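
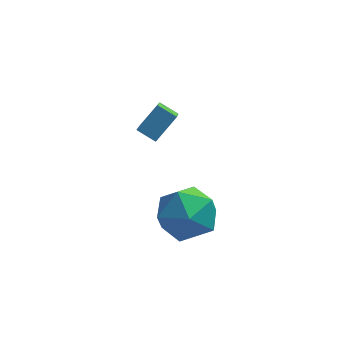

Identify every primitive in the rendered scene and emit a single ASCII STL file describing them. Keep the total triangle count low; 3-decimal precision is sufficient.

solid 
facet normal -0.819 0.371 0.439
outer loop
vertex -1.839 0.754 1.912
vertex -1.104 1.392 2.744
vertex -1.803 2.0 0.925
endloop
endfacet
facet normal -0.575 -0.498 -0.649
outer loop
vertex -1.116 1.688 0.556
vertex -1.839 0.754 1.912
vertex -1.803 2.0 0.925
endloop
endfacet
facet normal -0.818 0.371 0.439
outer loop
vertex -1.803 2.0 0.925
vertex -1.104 1.392 2.744
vertex -1.068 2.638 1.756
endloop
endfacet
facet normal 0.022 0.783 -0.621
outer loop
vertex -1.068 2.638 1.756
vertex -1.116 1.688 0.556
vertex -1.803 2.0 0.925
endloop
endfacet
facet normal -0.022 -0.784 0.621
outer loop
vertex -1.839 0.754 1.912
vertex -0.417 1.08 2.375
vertex -1.104 1.392 2.744
endloop
endfacet
facet normal -0.574 -0.498 -0.649
outer loop
vertex -1.152 0.442 1.544
vertex -1.839 0.754 1.912
vertex -1.116 1.688 0.556
endloop
endfacet
facet normal -0.023 -0.783 0.621
outer loop
vertex -1.152 0.442 1.544
vertex -0.417 1.08 2.375
vertex -1.839 0.754 1.912
endloop
endfacet
facet normal 0.575 0.498 0.649
outer loop
vertex -1.104 1.392 2.744
vertex -0.417 1.08 2.375
vertex -1.068 2.638 1.756
endloop
endfacet
facet normal 0.023 0.783 -0.621
outer loop
vertex -0.381 2.326 1.388
vertex -1.116 1.688 0.556
vertex -1.068 2.638 1.756
endloop
endfacet
facet normal 0.574 0.498 0.650
outer loop
vertex -1.068 2.638 1.756
vertex -0.417 1.08 2.375
vertex -0.381 2.326 1.388
endloop
endfacet
facet normal 0.819 -0.371 -0.438
outer loop
vertex -0.381 2.326 1.388
vertex -1.152 0.442 1.544
vertex -1.116 1.688 0.556
endloop
endfacet
facet normal 0.818 -0.371 -0.439
outer loop
vertex -0.417 1.08 2.375
vertex -1.152 0.442 1.544
vertex -0.381 2.326 1.388
endloop
endfacet
facet normal -0.363 0.670 0.647
outer loop
vertex -0.942 -1.518 0.241
vertex -0.342 -2.095 1.175
vertex 0.224 -1.176 0.541
endloop
endfacet
facet normal -0.281 0.960 -0.000
outer loop
vertex -0.942 -1.518 0.241
vertex 0.224 -1.176 0.541
vertex -0.11 -1.274 -0.661
endloop
endfacet
facet normal -0.671 0.580 -0.462
outer loop
vertex -0.942 -1.518 0.241
vertex -0.11 -1.274 -0.661
vertex -0.881 -2.253 -0.77
endloop
endfacet
facet normal -0.993 0.056 -0.101
outer loop
vertex -0.942 -1.518 0.241
vertex -0.881 -2.253 -0.77
vertex -1.025 -2.76 0.365
endloop
endfacet
facet normal -0.803 0.112 0.585
outer loop
vertex -0.942 -1.518 0.241
vertex -1.025 -2.76 0.365
vertex -0.342 -2.095 1.175
endloop
endfacet
facet normal 0.405 0.895 -0.185
outer loop
vertex -0.11 -1.274 -0.661
vertex 0.224 -1.176 0.541
vertex 1.005 -1.7 -0.285
endloop
endfacet
facet normal 0.273 0.427 0.862
outer loop
vertex 0.224 -1.176 0.541
vertex -0.342 -2.095 1.175
vertex 0.861 -2.207 0.85
endloop
endfacet
facet normal -0.439 -0.477 0.762
outer loop
vertex -0.342 -2.095 1.175
vertex -1.025 -2.76 0.365
vertex 0.09 -3.186 0.741
endloop
endfacet
facet normal -0.747 -0.566 -0.348
outer loop
vertex -1.025 -2.76 0.365
vertex -0.881 -2.253 -0.77
vertex -0.244 -3.284 -0.461
endloop
endfacet
facet normal -0.226 0.282 -0.933
outer loop
vertex -0.881 -2.253 -0.77
vertex -0.11 -1.274 -0.661
vertex 0.322 -2.365 -1.095
endloop
endfacet
facet normal 0.993 -0.056 0.101
outer loop
vertex 0.922 -2.942 -0.161
vertex 1.005 -1.7 -0.285
vertex 0.861 -2.207 0.85
endloop
endfacet
facet normal 0.671 -0.580 0.462
outer loop
vertex 0.922 -2.942 -0.161
vertex 0.861 -2.207 0.85
vertex 0.09 -3.186 0.741
endloop
endfacet
facet normal 0.281 -0.960 0.000
outer loop
vertex 0.922 -2.942 -0.161
vertex 0.09 -3.186 0.741
vertex -0.244 -3.284 -0.461
endloop
endfacet
facet normal 0.363 -0.670 -0.647
outer loop
vertex 0.922 -2.942 -0.161
vertex -0.244 -3.284 -0.461
vertex 0.322 -2.365 -1.095
endloop
endfacet
facet normal 0.803 -0.112 -0.585
outer loop
vertex 0.922 -2.942 -0.161
vertex 0.322 -2.365 -1.095
vertex 1.005 -1.7 -0.285
endloop
endfacet
facet normal 0.747 0.566 0.348
outer loop
vertex 0.861 -2.207 0.85
vertex 1.005 -1.7 -0.285
vertex 0.224 -1.176 0.541
endloop
endfacet
facet normal 0.226 -0.282 0.933
outer loop
vertex 0.09 -3.186 0.741
vertex 0.861 -2.207 0.85
vertex -0.342 -2.095 1.175
endloop
endfacet
facet normal -0.405 -0.895 0.185
outer loop
vertex -0.244 -3.284 -0.461
vertex 0.09 -3.186 0.741
vertex -1.025 -2.76 0.365
endloop
endfacet
facet normal -0.273 -0.427 -0.862
outer loop
vertex 0.322 -2.365 -1.095
vertex -0.244 -3.284 -0.461
vertex -0.881 -2.253 -0.77
endloop
endfacet
facet normal 0.439 0.477 -0.762
outer loop
vertex 1.005 -1.7 -0.285
vertex 0.322 -2.365 -1.095
vertex -0.11 -1.274 -0.661
endloop
endfacet

endsolid


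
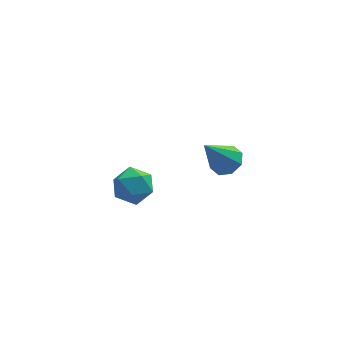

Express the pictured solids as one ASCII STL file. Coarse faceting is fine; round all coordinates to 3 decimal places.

solid 
facet normal 0.499 0.256 -0.828
outer loop
vertex 3.716 -1.672 2.791
vertex 3.154 -1.692 2.446
vertex 3.478 -1.227 2.785
endloop
endfacet
facet normal 0.516 0.287 0.807
outer loop
vertex 3.716 -1.672 2.791
vertex 3.478 -1.227 2.785
vertex 2.306 -2.128 3.854
endloop
endfacet
facet normal 0.497 0.258 -0.829
outer loop
vertex 3.478 -1.227 2.785
vertex 3.154 -1.692 2.446
vertex 3.049 -1.055 2.581
endloop
endfacet
facet normal 0.000 0.765 0.645
outer loop
vertex 3.478 -1.227 2.785
vertex 3.049 -1.055 2.581
vertex 2.306 -2.128 3.854
endloop
endfacet
facet normal 0.500 0.258 -0.827
outer loop
vertex 3.049 -1.055 2.581
vertex 3.154 -1.692 2.446
vertex 2.682 -1.255 2.297
endloop
endfacet
facet normal -0.613 0.743 0.269
outer loop
vertex 3.049 -1.055 2.581
vertex 2.682 -1.255 2.297
vertex 2.306 -2.128 3.854
endloop
endfacet
facet normal 0.499 0.257 -0.828
outer loop
vertex 2.682 -1.255 2.297
vertex 3.154 -1.692 2.446
vertex 2.592 -1.712 2.101
endloop
endfacet
facet normal -0.967 0.234 -0.102
outer loop
vertex 2.682 -1.255 2.297
vertex 2.592 -1.712 2.101
vertex 2.306 -2.128 3.854
endloop
endfacet
facet normal 0.499 0.257 -0.828
outer loop
vertex 2.592 -1.712 2.101
vertex 3.154 -1.692 2.446
vertex 2.831 -2.157 2.107
endloop
endfacet
facet normal -0.852 -0.461 -0.248
outer loop
vertex 2.592 -1.712 2.101
vertex 2.831 -2.157 2.107
vertex 2.306 -2.128 3.854
endloop
endfacet
facet normal 0.500 0.256 -0.827
outer loop
vertex 2.831 -2.157 2.107
vertex 3.154 -1.692 2.446
vertex 3.259 -2.33 2.312
endloop
endfacet
facet normal -0.338 -0.937 -0.086
outer loop
vertex 2.831 -2.157 2.107
vertex 3.259 -2.33 2.312
vertex 2.306 -2.128 3.854
endloop
endfacet
facet normal 0.498 0.256 -0.828
outer loop
vertex 3.259 -2.33 2.312
vertex 3.154 -1.692 2.446
vertex 3.626 -2.129 2.595
endloop
endfacet
facet normal 0.277 -0.916 0.291
outer loop
vertex 3.259 -2.33 2.312
vertex 3.626 -2.129 2.595
vertex 2.306 -2.128 3.854
endloop
endfacet
facet normal 0.499 0.257 -0.828
outer loop
vertex 3.626 -2.129 2.595
vertex 3.154 -1.692 2.446
vertex 3.716 -1.672 2.791
endloop
endfacet
facet normal 0.630 -0.408 0.661
outer loop
vertex 3.626 -2.129 2.595
vertex 3.716 -1.672 2.791
vertex 2.306 -2.128 3.854
endloop
endfacet
facet normal -0.158 0.140 0.977
outer loop
vertex 0.085 1.58 -0.799
vertex -0.418 0.867 -0.778
vertex 0.44 0.801 -0.63
endloop
endfacet
facet normal 0.482 0.390 0.784
outer loop
vertex 0.085 1.58 -0.799
vertex 0.44 0.801 -0.63
vertex 0.849 1.361 -1.16
endloop
endfacet
facet normal 0.383 0.881 0.277
outer loop
vertex 0.085 1.58 -0.799
vertex 0.849 1.361 -1.16
vertex 0.245 1.773 -1.635
endloop
endfacet
facet normal -0.318 0.935 0.155
outer loop
vertex 0.085 1.58 -0.799
vertex 0.245 1.773 -1.635
vertex -0.538 1.468 -1.399
endloop
endfacet
facet normal -0.652 0.478 0.588
outer loop
vertex 0.085 1.58 -0.799
vertex -0.538 1.468 -1.399
vertex -0.418 0.867 -0.778
endloop
endfacet
facet normal 0.853 -0.150 0.500
outer loop
vertex 0.849 1.361 -1.16
vertex 0.44 0.801 -0.63
vertex 0.818 0.512 -1.361
endloop
endfacet
facet normal -0.183 -0.553 0.813
outer loop
vertex 0.44 0.801 -0.63
vertex -0.418 0.867 -0.778
vertex 0.035 0.207 -1.125
endloop
endfacet
facet normal -0.983 -0.007 0.183
outer loop
vertex -0.418 0.867 -0.778
vertex -0.538 1.468 -1.399
vertex -0.569 0.619 -1.6
endloop
endfacet
facet normal -0.442 0.733 -0.518
outer loop
vertex -0.538 1.468 -1.399
vertex 0.245 1.773 -1.635
vertex -0.16 1.179 -2.13
endloop
endfacet
facet normal 0.693 0.645 -0.322
outer loop
vertex 0.245 1.773 -1.635
vertex 0.849 1.361 -1.16
vertex 0.698 1.113 -1.982
endloop
endfacet
facet normal 0.318 -0.935 -0.155
outer loop
vertex 0.195 0.4 -1.961
vertex 0.818 0.512 -1.361
vertex 0.035 0.207 -1.125
endloop
endfacet
facet normal -0.383 -0.881 -0.277
outer loop
vertex 0.195 0.4 -1.961
vertex 0.035 0.207 -1.125
vertex -0.569 0.619 -1.6
endloop
endfacet
facet normal -0.482 -0.390 -0.784
outer loop
vertex 0.195 0.4 -1.961
vertex -0.569 0.619 -1.6
vertex -0.16 1.179 -2.13
endloop
endfacet
facet normal 0.158 -0.140 -0.977
outer loop
vertex 0.195 0.4 -1.961
vertex -0.16 1.179 -2.13
vertex 0.698 1.113 -1.982
endloop
endfacet
facet normal 0.652 -0.478 -0.588
outer loop
vertex 0.195 0.4 -1.961
vertex 0.698 1.113 -1.982
vertex 0.818 0.512 -1.361
endloop
endfacet
facet normal 0.442 -0.733 0.518
outer loop
vertex 0.035 0.207 -1.125
vertex 0.818 0.512 -1.361
vertex 0.44 0.801 -0.63
endloop
endfacet
facet normal -0.693 -0.645 0.322
outer loop
vertex -0.569 0.619 -1.6
vertex 0.035 0.207 -1.125
vertex -0.418 0.867 -0.778
endloop
endfacet
facet normal -0.853 0.150 -0.500
outer loop
vertex -0.16 1.179 -2.13
vertex -0.569 0.619 -1.6
vertex -0.538 1.468 -1.399
endloop
endfacet
facet normal 0.183 0.553 -0.813
outer loop
vertex 0.698 1.113 -1.982
vertex -0.16 1.179 -2.13
vertex 0.245 1.773 -1.635
endloop
endfacet
facet normal 0.983 0.007 -0.183
outer loop
vertex 0.818 0.512 -1.361
vertex 0.698 1.113 -1.982
vertex 0.849 1.361 -1.16
endloop
endfacet

endsolid


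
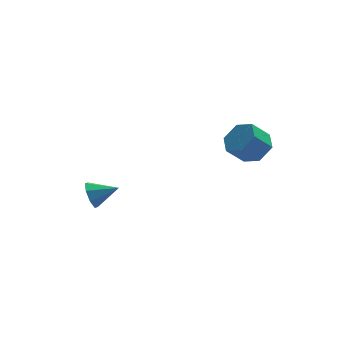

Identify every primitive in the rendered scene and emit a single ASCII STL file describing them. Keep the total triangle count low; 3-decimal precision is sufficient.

solid 
facet normal -0.906 0.226 -0.358
outer loop
vertex -2.987 1.032 -3.417
vertex -3.313 0.648 -2.835
vertex -3.087 1.375 -2.948
endloop
endfacet
facet normal 0.774 0.579 -0.258
outer loop
vertex -2.987 1.032 -3.417
vertex -3.087 1.375 -2.948
vertex -2.127 0.352 -2.365
endloop
endfacet
facet normal -0.906 0.226 -0.359
outer loop
vertex -3.087 1.375 -2.948
vertex -3.313 0.648 -2.835
vertex -3.32 1.292 -2.413
endloop
endfacet
facet normal 0.568 0.739 0.362
outer loop
vertex -3.087 1.375 -2.948
vertex -3.32 1.292 -2.413
vertex -2.127 0.352 -2.365
endloop
endfacet
facet normal -0.905 0.226 -0.359
outer loop
vertex -3.32 1.292 -2.413
vertex -3.313 0.648 -2.835
vertex -3.549 0.832 -2.125
endloop
endfacet
facet normal 0.283 0.404 0.870
outer loop
vertex -3.32 1.292 -2.413
vertex -3.549 0.832 -2.125
vertex -2.127 0.352 -2.365
endloop
endfacet
facet normal -0.905 0.226 -0.359
outer loop
vertex -3.549 0.832 -2.125
vertex -3.313 0.648 -2.835
vertex -3.64 0.263 -2.253
endloop
endfacet
facet normal 0.085 -0.232 0.969
outer loop
vertex -3.549 0.832 -2.125
vertex -3.64 0.263 -2.253
vertex -2.127 0.352 -2.365
endloop
endfacet
facet normal -0.905 0.226 -0.360
outer loop
vertex -3.64 0.263 -2.253
vertex -3.313 0.648 -2.835
vertex -3.539 -0.079 -2.722
endloop
endfacet
facet normal 0.091 -0.795 0.599
outer loop
vertex -3.64 0.263 -2.253
vertex -3.539 -0.079 -2.722
vertex -2.127 0.352 -2.365
endloop
endfacet
facet normal -0.906 0.226 -0.358
outer loop
vertex -3.539 -0.079 -2.722
vertex -3.313 0.648 -2.835
vertex -3.307 0.004 -3.257
endloop
endfacet
facet normal 0.296 -0.955 -0.020
outer loop
vertex -3.539 -0.079 -2.722
vertex -3.307 0.004 -3.257
vertex -2.127 0.352 -2.365
endloop
endfacet
facet normal -0.906 0.226 -0.358
outer loop
vertex -3.307 0.004 -3.257
vertex -3.313 0.648 -2.835
vertex -3.078 0.464 -3.545
endloop
endfacet
facet normal 0.581 -0.620 -0.527
outer loop
vertex -3.307 0.004 -3.257
vertex -3.078 0.464 -3.545
vertex -2.127 0.352 -2.365
endloop
endfacet
facet normal -0.906 0.226 -0.358
outer loop
vertex -3.078 0.464 -3.545
vertex -3.313 0.648 -2.835
vertex -2.987 1.032 -3.417
endloop
endfacet
facet normal 0.779 0.016 -0.626
outer loop
vertex -3.078 0.464 -3.545
vertex -2.987 1.032 -3.417
vertex -2.127 0.352 -2.365
endloop
endfacet
facet normal 0.689 0.087 -0.719
outer loop
vertex 3.51 -4.193 2.155
vertex 3.034 -3.528 1.779
vertex 3.657 -3.339 2.399
endloop
endfacet
facet normal 0.705 -0.304 0.640
outer loop
vertex 3.51 -4.193 2.155
vertex 3.657 -3.339 2.399
vertex 2.682 -4.296 3.018
endloop
endfacet
facet normal 0.706 -0.305 0.640
outer loop
vertex 2.682 -4.296 3.018
vertex 3.657 -3.339 2.399
vertex 2.83 -3.442 3.262
endloop
endfacet
facet normal -0.690 -0.086 0.719
outer loop
vertex 2.682 -4.296 3.018
vertex 2.83 -3.442 3.262
vertex 2.206 -3.632 2.641
endloop
endfacet
facet normal 0.690 0.086 -0.719
outer loop
vertex 3.657 -3.339 2.399
vertex 3.034 -3.528 1.779
vertex 3.181 -2.675 2.022
endloop
endfacet
facet normal 0.495 0.669 0.554
outer loop
vertex 3.657 -3.339 2.399
vertex 3.181 -2.675 2.022
vertex 2.83 -3.442 3.262
endloop
endfacet
facet normal 0.495 0.669 0.554
outer loop
vertex 2.83 -3.442 3.262
vertex 3.181 -2.675 2.022
vertex 2.354 -2.778 2.885
endloop
endfacet
facet normal -0.690 -0.086 0.719
outer loop
vertex 2.83 -3.442 3.262
vertex 2.354 -2.778 2.885
vertex 2.206 -3.632 2.641
endloop
endfacet
facet normal 0.690 0.086 -0.719
outer loop
vertex 3.181 -2.675 2.022
vertex 3.034 -3.528 1.779
vertex 2.558 -2.864 1.402
endloop
endfacet
facet normal -0.210 0.974 -0.085
outer loop
vertex 3.181 -2.675 2.022
vertex 2.558 -2.864 1.402
vertex 2.354 -2.778 2.885
endloop
endfacet
facet normal -0.210 0.974 -0.085
outer loop
vertex 2.354 -2.778 2.885
vertex 2.558 -2.864 1.402
vertex 1.73 -2.967 2.265
endloop
endfacet
facet normal -0.689 -0.086 0.720
outer loop
vertex 2.354 -2.778 2.885
vertex 1.73 -2.967 2.265
vertex 2.206 -3.632 2.641
endloop
endfacet
facet normal 0.690 0.086 -0.719
outer loop
vertex 2.558 -2.864 1.402
vertex 3.034 -3.528 1.779
vertex 2.41 -3.718 1.158
endloop
endfacet
facet normal -0.705 0.305 -0.640
outer loop
vertex 2.558 -2.864 1.402
vertex 2.41 -3.718 1.158
vertex 1.73 -2.967 2.265
endloop
endfacet
facet normal -0.706 0.304 -0.640
outer loop
vertex 1.73 -2.967 2.265
vertex 2.41 -3.718 1.158
vertex 1.583 -3.821 2.021
endloop
endfacet
facet normal -0.689 -0.087 0.719
outer loop
vertex 1.73 -2.967 2.265
vertex 1.583 -3.821 2.021
vertex 2.206 -3.632 2.641
endloop
endfacet
facet normal 0.690 0.086 -0.719
outer loop
vertex 2.41 -3.718 1.158
vertex 3.034 -3.528 1.779
vertex 2.886 -4.382 1.535
endloop
endfacet
facet normal -0.495 -0.669 -0.554
outer loop
vertex 2.41 -3.718 1.158
vertex 2.886 -4.382 1.535
vertex 1.583 -3.821 2.021
endloop
endfacet
facet normal -0.495 -0.669 -0.554
outer loop
vertex 1.583 -3.821 2.021
vertex 2.886 -4.382 1.535
vertex 2.059 -4.485 2.398
endloop
endfacet
facet normal -0.690 -0.086 0.719
outer loop
vertex 1.583 -3.821 2.021
vertex 2.059 -4.485 2.398
vertex 2.206 -3.632 2.641
endloop
endfacet
facet normal 0.689 0.086 -0.720
outer loop
vertex 2.886 -4.382 1.535
vertex 3.034 -3.528 1.779
vertex 3.51 -4.193 2.155
endloop
endfacet
facet normal 0.210 -0.974 0.085
outer loop
vertex 2.886 -4.382 1.535
vertex 3.51 -4.193 2.155
vertex 2.059 -4.485 2.398
endloop
endfacet
facet normal 0.210 -0.974 0.086
outer loop
vertex 2.059 -4.485 2.398
vertex 3.51 -4.193 2.155
vertex 2.682 -4.296 3.018
endloop
endfacet
facet normal -0.690 -0.086 0.719
outer loop
vertex 2.059 -4.485 2.398
vertex 2.682 -4.296 3.018
vertex 2.206 -3.632 2.641
endloop
endfacet

endsolid


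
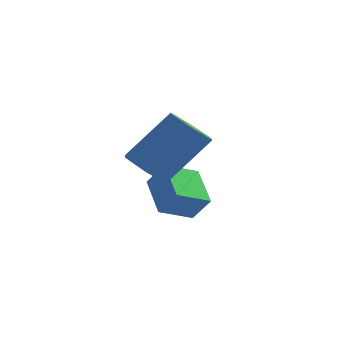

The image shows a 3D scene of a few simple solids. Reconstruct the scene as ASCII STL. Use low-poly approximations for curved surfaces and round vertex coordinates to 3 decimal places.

solid 
facet normal -0.543 -0.401 -0.738
outer loop
vertex -2.191 -0.759 -0.418
vertex -2.616 -1.171 0.119
vertex -2.854 -0.441 -0.103
endloop
endfacet
facet normal 0.135 0.825 -0.549
outer loop
vertex -2.191 -0.759 -0.418
vertex -2.854 -0.441 -0.103
vertex -1.159 0.004 0.983
endloop
endfacet
facet normal 0.135 0.825 -0.549
outer loop
vertex -1.159 0.004 0.983
vertex -2.854 -0.441 -0.103
vertex -1.822 0.322 1.298
endloop
endfacet
facet normal 0.543 0.402 0.737
outer loop
vertex -1.159 0.004 0.983
vertex -1.822 0.322 1.298
vertex -1.584 -0.409 1.521
endloop
endfacet
facet normal -0.543 -0.401 -0.738
outer loop
vertex -2.854 -0.441 -0.103
vertex -2.616 -1.171 0.119
vertex -3.279 -0.853 0.434
endloop
endfacet
facet normal -0.650 0.757 0.066
outer loop
vertex -2.854 -0.441 -0.103
vertex -3.279 -0.853 0.434
vertex -1.822 0.322 1.298
endloop
endfacet
facet normal -0.650 0.757 0.066
outer loop
vertex -1.822 0.322 1.298
vertex -3.279 -0.853 0.434
vertex -2.247 -0.09 1.836
endloop
endfacet
facet normal 0.543 0.402 0.737
outer loop
vertex -1.822 0.322 1.298
vertex -2.247 -0.09 1.836
vertex -1.584 -0.409 1.521
endloop
endfacet
facet normal -0.543 -0.402 -0.737
outer loop
vertex -3.279 -0.853 0.434
vertex -2.616 -1.171 0.119
vertex -3.041 -1.584 0.657
endloop
endfacet
facet normal -0.785 -0.068 0.615
outer loop
vertex -3.279 -0.853 0.434
vertex -3.041 -1.584 0.657
vertex -2.247 -0.09 1.836
endloop
endfacet
facet normal -0.785 -0.069 0.616
outer loop
vertex -2.247 -0.09 1.836
vertex -3.041 -1.584 0.657
vertex -2.009 -0.821 2.058
endloop
endfacet
facet normal 0.543 0.401 0.738
outer loop
vertex -2.247 -0.09 1.836
vertex -2.009 -0.821 2.058
vertex -1.584 -0.409 1.521
endloop
endfacet
facet normal -0.543 -0.402 -0.737
outer loop
vertex -3.041 -1.584 0.657
vertex -2.616 -1.171 0.119
vertex -2.378 -1.902 0.342
endloop
endfacet
facet normal -0.135 -0.825 0.549
outer loop
vertex -3.041 -1.584 0.657
vertex -2.378 -1.902 0.342
vertex -2.009 -0.821 2.058
endloop
endfacet
facet normal -0.135 -0.825 0.549
outer loop
vertex -2.009 -0.821 2.058
vertex -2.378 -1.902 0.342
vertex -1.346 -1.139 1.743
endloop
endfacet
facet normal 0.543 0.401 0.738
outer loop
vertex -2.009 -0.821 2.058
vertex -1.346 -1.139 1.743
vertex -1.584 -0.409 1.521
endloop
endfacet
facet normal -0.543 -0.402 -0.737
outer loop
vertex -2.378 -1.902 0.342
vertex -2.616 -1.171 0.119
vertex -1.953 -1.49 -0.196
endloop
endfacet
facet normal 0.650 -0.757 -0.066
outer loop
vertex -2.378 -1.902 0.342
vertex -1.953 -1.49 -0.196
vertex -1.346 -1.139 1.743
endloop
endfacet
facet normal 0.650 -0.757 -0.066
outer loop
vertex -1.346 -1.139 1.743
vertex -1.953 -1.49 -0.196
vertex -0.921 -0.727 1.206
endloop
endfacet
facet normal 0.543 0.401 0.738
outer loop
vertex -1.346 -1.139 1.743
vertex -0.921 -0.727 1.206
vertex -1.584 -0.409 1.521
endloop
endfacet
facet normal -0.543 -0.401 -0.738
outer loop
vertex -1.953 -1.49 -0.196
vertex -2.616 -1.171 0.119
vertex -2.191 -0.759 -0.418
endloop
endfacet
facet normal 0.785 0.069 -0.615
outer loop
vertex -1.953 -1.49 -0.196
vertex -2.191 -0.759 -0.418
vertex -0.921 -0.727 1.206
endloop
endfacet
facet normal 0.785 0.068 -0.615
outer loop
vertex -0.921 -0.727 1.206
vertex -2.191 -0.759 -0.418
vertex -1.159 0.004 0.983
endloop
endfacet
facet normal 0.543 0.402 0.737
outer loop
vertex -0.921 -0.727 1.206
vertex -1.159 0.004 0.983
vertex -1.584 -0.409 1.521
endloop
endfacet
facet normal -0.656 -0.646 0.389
outer loop
vertex -2.114 -0.008 -1.254
vertex -2.794 1.065 -0.62
vertex -2.662 0.092 -2.012
endloop
endfacet
facet normal 0.479 -0.756 -0.446
outer loop
vertex -1.906 0.835 -2.46
vertex -2.114 -0.008 -1.254
vertex -2.662 0.092 -2.012
endloop
endfacet
facet normal -0.658 -0.645 0.389
outer loop
vertex -2.662 0.092 -2.012
vertex -2.794 1.065 -0.62
vertex -3.341 1.166 -1.378
endloop
endfacet
facet normal -0.583 0.107 -0.806
outer loop
vertex -3.341 1.166 -1.378
vertex -1.906 0.835 -2.46
vertex -2.662 0.092 -2.012
endloop
endfacet
facet normal 0.583 -0.107 0.806
outer loop
vertex -2.114 -0.008 -1.254
vertex -2.038 1.808 -1.068
vertex -2.794 1.065 -0.62
endloop
endfacet
facet normal 0.479 -0.756 -0.446
outer loop
vertex -1.359 0.734 -1.702
vertex -2.114 -0.008 -1.254
vertex -1.906 0.835 -2.46
endloop
endfacet
facet normal 0.583 -0.107 0.805
outer loop
vertex -1.359 0.734 -1.702
vertex -2.038 1.808 -1.068
vertex -2.114 -0.008 -1.254
endloop
endfacet
facet normal -0.479 0.756 0.446
outer loop
vertex -2.794 1.065 -0.62
vertex -2.038 1.808 -1.068
vertex -3.341 1.166 -1.378
endloop
endfacet
facet normal -0.583 0.107 -0.806
outer loop
vertex -2.586 1.908 -1.826
vertex -1.906 0.835 -2.46
vertex -3.341 1.166 -1.378
endloop
endfacet
facet normal -0.479 0.756 0.446
outer loop
vertex -3.341 1.166 -1.378
vertex -2.038 1.808 -1.068
vertex -2.586 1.908 -1.826
endloop
endfacet
facet normal 0.657 0.646 -0.388
outer loop
vertex -2.586 1.908 -1.826
vertex -1.359 0.734 -1.702
vertex -1.906 0.835 -2.46
endloop
endfacet
facet normal 0.657 0.645 -0.390
outer loop
vertex -2.038 1.808 -1.068
vertex -1.359 0.734 -1.702
vertex -2.586 1.908 -1.826
endloop
endfacet

endsolid


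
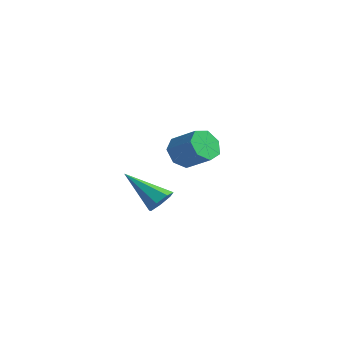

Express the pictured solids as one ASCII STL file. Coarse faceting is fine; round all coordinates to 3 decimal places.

solid 
facet normal 0.742 0.266 -0.615
outer loop
vertex 0.86 -3.6 0.554
vertex 0.45 -3.513 0.097
vertex 0.653 -3.105 0.518
endloop
endfacet
facet normal 0.313 0.198 0.929
outer loop
vertex 0.86 -3.6 0.554
vertex 0.653 -3.105 0.518
vertex -0.93 -4.007 1.243
endloop
endfacet
facet normal 0.741 0.267 -0.616
outer loop
vertex 0.653 -3.105 0.518
vertex 0.45 -3.513 0.097
vertex 0.292 -2.917 0.165
endloop
endfacet
facet normal -0.174 0.784 0.596
outer loop
vertex 0.653 -3.105 0.518
vertex 0.292 -2.917 0.165
vertex -0.93 -4.007 1.243
endloop
endfacet
facet normal 0.742 0.267 -0.615
outer loop
vertex 0.292 -2.917 0.165
vertex 0.45 -3.513 0.097
vertex 0.051 -3.178 -0.239
endloop
endfacet
facet normal -0.691 0.721 -0.054
outer loop
vertex 0.292 -2.917 0.165
vertex 0.051 -3.178 -0.239
vertex -0.93 -4.007 1.243
endloop
endfacet
facet normal 0.742 0.265 -0.616
outer loop
vertex 0.051 -3.178 -0.239
vertex 0.45 -3.513 0.097
vertex 0.11 -3.691 -0.389
endloop
endfacet
facet normal -0.847 0.057 -0.529
outer loop
vertex 0.051 -3.178 -0.239
vertex 0.11 -3.691 -0.389
vertex -0.93 -4.007 1.243
endloop
endfacet
facet normal 0.742 0.265 -0.616
outer loop
vertex 0.11 -3.691 -0.389
vertex 0.45 -3.513 0.097
vertex 0.425 -4.07 -0.173
endloop
endfacet
facet normal -0.527 -0.707 -0.472
outer loop
vertex 0.11 -3.691 -0.389
vertex 0.425 -4.07 -0.173
vertex -0.93 -4.007 1.243
endloop
endfacet
facet normal 0.741 0.266 -0.617
outer loop
vertex 0.425 -4.07 -0.173
vertex 0.45 -3.513 0.097
vertex 0.759 -4.029 0.246
endloop
endfacet
facet normal 0.030 -0.997 0.073
outer loop
vertex 0.425 -4.07 -0.173
vertex 0.759 -4.029 0.246
vertex -0.93 -4.007 1.243
endloop
endfacet
facet normal 0.742 0.267 -0.615
outer loop
vertex 0.759 -4.029 0.246
vertex 0.45 -3.513 0.097
vertex 0.86 -3.6 0.554
endloop
endfacet
facet normal 0.403 -0.594 0.696
outer loop
vertex 0.759 -4.029 0.246
vertex 0.86 -3.6 0.554
vertex -0.93 -4.007 1.243
endloop
endfacet
facet normal -0.860 -0.108 -0.498
outer loop
vertex -2.953 1.057 -0.248
vertex -3.361 1.207 0.424
vertex -3.105 1.724 -0.13
endloop
endfacet
facet normal 0.460 0.255 -0.851
outer loop
vertex -2.953 1.057 -0.248
vertex -3.105 1.724 -0.13
vertex -1.791 1.204 0.424
endloop
endfacet
facet normal 0.460 0.256 -0.850
outer loop
vertex -1.791 1.204 0.424
vertex -3.105 1.724 -0.13
vertex -1.944 1.871 0.542
endloop
endfacet
facet normal 0.860 0.109 0.498
outer loop
vertex -1.791 1.204 0.424
vertex -1.944 1.871 0.542
vertex -2.199 1.353 1.096
endloop
endfacet
facet normal -0.860 -0.108 -0.498
outer loop
vertex -3.105 1.724 -0.13
vertex -3.361 1.207 0.424
vertex -3.45 2.002 0.405
endloop
endfacet
facet normal 0.115 0.910 -0.398
outer loop
vertex -3.105 1.724 -0.13
vertex -3.45 2.002 0.405
vertex -1.944 1.871 0.542
endloop
endfacet
facet normal 0.115 0.911 -0.397
outer loop
vertex -1.944 1.871 0.542
vertex -3.45 2.002 0.405
vertex -2.289 2.148 1.077
endloop
endfacet
facet normal 0.860 0.109 0.498
outer loop
vertex -1.944 1.871 0.542
vertex -2.289 2.148 1.077
vertex -2.199 1.353 1.096
endloop
endfacet
facet normal -0.861 -0.108 -0.498
outer loop
vertex -3.45 2.002 0.405
vertex -3.361 1.207 0.424
vertex -3.727 1.68 0.954
endloop
endfacet
facet normal -0.317 0.879 0.356
outer loop
vertex -3.45 2.002 0.405
vertex -3.727 1.68 0.954
vertex -2.289 2.148 1.077
endloop
endfacet
facet normal -0.317 0.880 0.354
outer loop
vertex -2.289 2.148 1.077
vertex -3.727 1.68 0.954
vertex -2.566 1.827 1.627
endloop
endfacet
facet normal 0.861 0.109 0.497
outer loop
vertex -2.289 2.148 1.077
vertex -2.566 1.827 1.627
vertex -2.199 1.353 1.096
endloop
endfacet
facet normal -0.860 -0.108 -0.498
outer loop
vertex -3.727 1.68 0.954
vertex -3.361 1.207 0.424
vertex -3.729 1.002 1.104
endloop
endfacet
facet normal -0.510 0.187 0.839
outer loop
vertex -3.727 1.68 0.954
vertex -3.729 1.002 1.104
vertex -2.566 1.827 1.627
endloop
endfacet
facet normal -0.509 0.185 0.840
outer loop
vertex -2.566 1.827 1.627
vertex -3.729 1.002 1.104
vertex -2.567 1.149 1.776
endloop
endfacet
facet normal 0.860 0.108 0.498
outer loop
vertex -2.566 1.827 1.627
vertex -2.567 1.149 1.776
vertex -2.199 1.353 1.096
endloop
endfacet
facet normal -0.860 -0.109 -0.498
outer loop
vertex -3.729 1.002 1.104
vertex -3.361 1.207 0.424
vertex -3.453 0.478 0.742
endloop
endfacet
facet normal -0.319 -0.647 0.693
outer loop
vertex -3.729 1.002 1.104
vertex -3.453 0.478 0.742
vertex -2.567 1.149 1.776
endloop
endfacet
facet normal -0.319 -0.647 0.693
outer loop
vertex -2.567 1.149 1.776
vertex -3.453 0.478 0.742
vertex -2.291 0.625 1.414
endloop
endfacet
facet normal 0.860 0.109 0.498
outer loop
vertex -2.567 1.149 1.776
vertex -2.291 0.625 1.414
vertex -2.199 1.353 1.096
endloop
endfacet
facet normal -0.861 -0.108 -0.498
outer loop
vertex -3.453 0.478 0.742
vertex -3.361 1.207 0.424
vertex -3.108 0.503 0.14
endloop
endfacet
facet normal 0.112 -0.993 0.023
outer loop
vertex -3.453 0.478 0.742
vertex -3.108 0.503 0.14
vertex -2.291 0.625 1.414
endloop
endfacet
facet normal 0.111 -0.994 0.024
outer loop
vertex -2.291 0.625 1.414
vertex -3.108 0.503 0.14
vertex -1.946 0.649 0.812
endloop
endfacet
facet normal 0.861 0.109 0.498
outer loop
vertex -2.291 0.625 1.414
vertex -1.946 0.649 0.812
vertex -2.199 1.353 1.096
endloop
endfacet
facet normal -0.860 -0.108 -0.498
outer loop
vertex -3.108 0.503 0.14
vertex -3.361 1.207 0.424
vertex -2.953 1.057 -0.248
endloop
endfacet
facet normal 0.458 -0.592 -0.663
outer loop
vertex -3.108 0.503 0.14
vertex -2.953 1.057 -0.248
vertex -1.946 0.649 0.812
endloop
endfacet
facet normal 0.458 -0.592 -0.663
outer loop
vertex -1.946 0.649 0.812
vertex -2.953 1.057 -0.248
vertex -1.791 1.204 0.424
endloop
endfacet
facet normal 0.860 0.108 0.498
outer loop
vertex -1.946 0.649 0.812
vertex -1.791 1.204 0.424
vertex -2.199 1.353 1.096
endloop
endfacet

endsolid


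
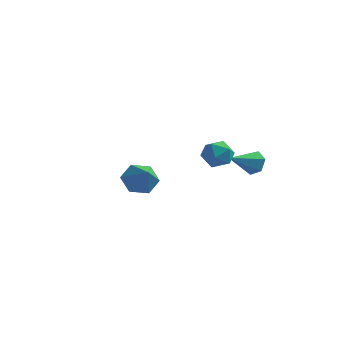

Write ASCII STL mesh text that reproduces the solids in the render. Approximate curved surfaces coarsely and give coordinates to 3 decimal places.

solid 
facet normal -0.541 0.571 -0.618
outer loop
vertex -2.027 3.671 -1.775
vertex -2.606 3.91 -1.047
vertex -1.829 4.441 -1.237
endloop
endfacet
facet normal 0.973 -0.105 -0.207
outer loop
vertex -2.027 3.671 -1.775
vertex -1.829 4.441 -1.237
vertex -1.734 2.99 -0.053
endloop
endfacet
facet normal -0.541 0.571 -0.617
outer loop
vertex -1.829 4.441 -1.237
vertex -2.606 3.91 -1.047
vertex -2.407 4.68 -0.509
endloop
endfacet
facet normal 0.770 0.433 0.469
outer loop
vertex -1.829 4.441 -1.237
vertex -2.407 4.68 -0.509
vertex -1.734 2.99 -0.053
endloop
endfacet
facet normal -0.541 0.571 -0.617
outer loop
vertex -2.407 4.68 -0.509
vertex -2.606 3.91 -1.047
vertex -3.184 4.149 -0.319
endloop
endfacet
facet normal 0.045 0.277 0.960
outer loop
vertex -2.407 4.68 -0.509
vertex -3.184 4.149 -0.319
vertex -1.734 2.99 -0.053
endloop
endfacet
facet normal -0.541 0.571 -0.617
outer loop
vertex -3.184 4.149 -0.319
vertex -2.606 3.91 -1.047
vertex -3.383 3.379 -0.857
endloop
endfacet
facet normal -0.476 -0.418 0.774
outer loop
vertex -3.184 4.149 -0.319
vertex -3.383 3.379 -0.857
vertex -1.734 2.99 -0.053
endloop
endfacet
facet normal -0.541 0.571 -0.618
outer loop
vertex -3.383 3.379 -0.857
vertex -2.606 3.91 -1.047
vertex -2.804 3.14 -1.585
endloop
endfacet
facet normal -0.273 -0.957 0.097
outer loop
vertex -3.383 3.379 -0.857
vertex -2.804 3.14 -1.585
vertex -1.734 2.99 -0.053
endloop
endfacet
facet normal -0.541 0.571 -0.618
outer loop
vertex -2.804 3.14 -1.585
vertex -2.606 3.91 -1.047
vertex -2.027 3.671 -1.775
endloop
endfacet
facet normal 0.451 -0.801 -0.394
outer loop
vertex -2.804 3.14 -1.585
vertex -2.027 3.671 -1.775
vertex -1.734 2.99 -0.053
endloop
endfacet
facet normal 0.458 0.778 -0.430
outer loop
vertex 3.581 4.213 1.276
vertex 3.004 4.334 0.88
vertex 3.071 4.645 1.514
endloop
endfacet
facet normal 0.327 -0.130 0.936
outer loop
vertex 3.581 4.213 1.276
vertex 3.071 4.645 1.514
vertex 2.256 3.066 1.58
endloop
endfacet
facet normal 0.458 0.778 -0.430
outer loop
vertex 3.071 4.645 1.514
vertex 3.004 4.334 0.88
vertex 2.494 4.766 1.118
endloop
endfacet
facet normal -0.499 0.292 0.816
outer loop
vertex 3.071 4.645 1.514
vertex 2.494 4.766 1.118
vertex 2.256 3.066 1.58
endloop
endfacet
facet normal 0.459 0.778 -0.429
outer loop
vertex 2.494 4.766 1.118
vertex 3.004 4.334 0.88
vertex 2.427 4.455 0.483
endloop
endfacet
facet normal -0.989 0.147 0.032
outer loop
vertex 2.494 4.766 1.118
vertex 2.427 4.455 0.483
vertex 2.256 3.066 1.58
endloop
endfacet
facet normal 0.459 0.777 -0.430
outer loop
vertex 2.427 4.455 0.483
vertex 3.004 4.334 0.88
vertex 2.937 4.022 0.245
endloop
endfacet
facet normal -0.651 -0.419 -0.632
outer loop
vertex 2.427 4.455 0.483
vertex 2.937 4.022 0.245
vertex 2.256 3.066 1.58
endloop
endfacet
facet normal 0.458 0.778 -0.430
outer loop
vertex 2.937 4.022 0.245
vertex 3.004 4.334 0.88
vertex 3.514 3.901 0.641
endloop
endfacet
facet normal 0.175 -0.841 -0.512
outer loop
vertex 2.937 4.022 0.245
vertex 3.514 3.901 0.641
vertex 2.256 3.066 1.58
endloop
endfacet
facet normal 0.458 0.778 -0.430
outer loop
vertex 3.514 3.901 0.641
vertex 3.004 4.334 0.88
vertex 3.581 4.213 1.276
endloop
endfacet
facet normal 0.665 -0.696 0.272
outer loop
vertex 3.514 3.901 0.641
vertex 3.581 4.213 1.276
vertex 2.256 3.066 1.58
endloop
endfacet
facet normal -0.429 0.783 0.451
outer loop
vertex 3.298 -0.535 3.729
vertex 2.846 -1.039 4.174
vertex 3.57 -0.798 4.444
endloop
endfacet
facet normal 0.241 0.937 0.253
outer loop
vertex 3.298 -0.535 3.729
vertex 3.57 -0.798 4.444
vertex 4.072 -0.756 3.811
endloop
endfacet
facet normal 0.289 0.843 -0.453
outer loop
vertex 3.298 -0.535 3.729
vertex 4.072 -0.756 3.811
vertex 3.658 -0.97 3.149
endloop
endfacet
facet normal -0.351 0.631 -0.691
outer loop
vertex 3.298 -0.535 3.729
vertex 3.658 -0.97 3.149
vertex 2.9 -1.145 3.374
endloop
endfacet
facet normal -0.793 0.594 -0.132
outer loop
vertex 3.298 -0.535 3.729
vertex 2.9 -1.145 3.374
vertex 2.846 -1.039 4.174
endloop
endfacet
facet normal 0.676 0.469 0.568
outer loop
vertex 4.072 -0.756 3.811
vertex 3.57 -0.798 4.444
vertex 4.1 -1.395 4.306
endloop
endfacet
facet normal -0.404 0.219 0.888
outer loop
vertex 3.57 -0.798 4.444
vertex 2.846 -1.039 4.174
vertex 3.342 -1.57 4.531
endloop
endfacet
facet normal -0.995 -0.087 -0.056
outer loop
vertex 2.846 -1.039 4.174
vertex 2.9 -1.145 3.374
vertex 2.928 -1.784 3.869
endloop
endfacet
facet normal -0.279 -0.026 -0.960
outer loop
vertex 2.9 -1.145 3.374
vertex 3.658 -0.97 3.149
vertex 3.43 -1.742 3.236
endloop
endfacet
facet normal 0.754 0.318 -0.574
outer loop
vertex 3.658 -0.97 3.149
vertex 4.072 -0.756 3.811
vertex 4.154 -1.501 3.506
endloop
endfacet
facet normal 0.351 -0.631 0.691
outer loop
vertex 3.702 -2.005 3.951
vertex 4.1 -1.395 4.306
vertex 3.342 -1.57 4.531
endloop
endfacet
facet normal -0.289 -0.843 0.453
outer loop
vertex 3.702 -2.005 3.951
vertex 3.342 -1.57 4.531
vertex 2.928 -1.784 3.869
endloop
endfacet
facet normal -0.241 -0.937 -0.253
outer loop
vertex 3.702 -2.005 3.951
vertex 2.928 -1.784 3.869
vertex 3.43 -1.742 3.236
endloop
endfacet
facet normal 0.429 -0.783 -0.451
outer loop
vertex 3.702 -2.005 3.951
vertex 3.43 -1.742 3.236
vertex 4.154 -1.501 3.506
endloop
endfacet
facet normal 0.793 -0.594 0.132
outer loop
vertex 3.702 -2.005 3.951
vertex 4.154 -1.501 3.506
vertex 4.1 -1.395 4.306
endloop
endfacet
facet normal 0.279 0.026 0.960
outer loop
vertex 3.342 -1.57 4.531
vertex 4.1 -1.395 4.306
vertex 3.57 -0.798 4.444
endloop
endfacet
facet normal -0.754 -0.318 0.574
outer loop
vertex 2.928 -1.784 3.869
vertex 3.342 -1.57 4.531
vertex 2.846 -1.039 4.174
endloop
endfacet
facet normal -0.676 -0.469 -0.568
outer loop
vertex 3.43 -1.742 3.236
vertex 2.928 -1.784 3.869
vertex 2.9 -1.145 3.374
endloop
endfacet
facet normal 0.404 -0.219 -0.888
outer loop
vertex 4.154 -1.501 3.506
vertex 3.43 -1.742 3.236
vertex 3.658 -0.97 3.149
endloop
endfacet
facet normal 0.995 0.087 0.056
outer loop
vertex 4.1 -1.395 4.306
vertex 4.154 -1.501 3.506
vertex 4.072 -0.756 3.811
endloop
endfacet

endsolid


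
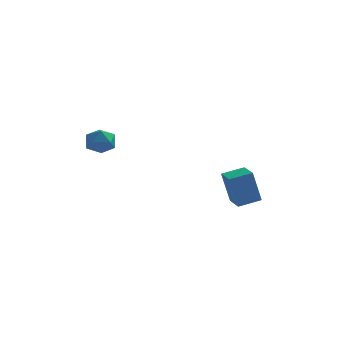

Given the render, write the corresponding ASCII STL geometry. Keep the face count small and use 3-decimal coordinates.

solid 
facet normal 0.398 0.814 0.423
outer loop
vertex -1.616 -2.624 0.893
vertex -1.911 -2.783 1.476
vertex -1.294 -3.013 1.338
endloop
endfacet
facet normal 0.819 0.566 -0.098
outer loop
vertex -1.616 -2.624 0.893
vertex -1.294 -3.013 1.338
vertex -1.27 -3.161 0.681
endloop
endfacet
facet normal 0.440 0.561 -0.701
outer loop
vertex -1.616 -2.624 0.893
vertex -1.27 -3.161 0.681
vertex -1.872 -3.021 0.415
endloop
endfacet
facet normal -0.213 0.805 -0.554
outer loop
vertex -1.616 -2.624 0.893
vertex -1.872 -3.021 0.415
vertex -2.268 -2.788 0.906
endloop
endfacet
facet normal -0.239 0.961 0.141
outer loop
vertex -1.616 -2.624 0.893
vertex -2.268 -2.788 0.906
vertex -1.911 -2.783 1.476
endloop
endfacet
facet normal 0.992 -0.109 0.061
outer loop
vertex -1.27 -3.161 0.681
vertex -1.294 -3.013 1.338
vertex -1.352 -3.652 1.134
endloop
endfacet
facet normal 0.311 0.292 0.905
outer loop
vertex -1.294 -3.013 1.338
vertex -1.911 -2.783 1.476
vertex -1.748 -3.419 1.625
endloop
endfacet
facet normal -0.720 0.532 0.446
outer loop
vertex -1.911 -2.783 1.476
vertex -2.268 -2.788 0.906
vertex -2.35 -3.279 1.359
endloop
endfacet
facet normal -0.679 0.279 -0.680
outer loop
vertex -2.268 -2.788 0.906
vertex -1.872 -3.021 0.415
vertex -2.326 -3.427 0.702
endloop
endfacet
facet normal 0.378 -0.118 -0.918
outer loop
vertex -1.872 -3.021 0.415
vertex -1.27 -3.161 0.681
vertex -1.709 -3.657 0.564
endloop
endfacet
facet normal 0.213 -0.805 0.554
outer loop
vertex -2.004 -3.816 1.147
vertex -1.352 -3.652 1.134
vertex -1.748 -3.419 1.625
endloop
endfacet
facet normal -0.440 -0.561 0.701
outer loop
vertex -2.004 -3.816 1.147
vertex -1.748 -3.419 1.625
vertex -2.35 -3.279 1.359
endloop
endfacet
facet normal -0.819 -0.566 0.098
outer loop
vertex -2.004 -3.816 1.147
vertex -2.35 -3.279 1.359
vertex -2.326 -3.427 0.702
endloop
endfacet
facet normal -0.398 -0.814 -0.423
outer loop
vertex -2.004 -3.816 1.147
vertex -2.326 -3.427 0.702
vertex -1.709 -3.657 0.564
endloop
endfacet
facet normal 0.239 -0.961 -0.141
outer loop
vertex -2.004 -3.816 1.147
vertex -1.709 -3.657 0.564
vertex -1.352 -3.652 1.134
endloop
endfacet
facet normal 0.679 -0.279 0.680
outer loop
vertex -1.748 -3.419 1.625
vertex -1.352 -3.652 1.134
vertex -1.294 -3.013 1.338
endloop
endfacet
facet normal -0.378 0.118 0.918
outer loop
vertex -2.35 -3.279 1.359
vertex -1.748 -3.419 1.625
vertex -1.911 -2.783 1.476
endloop
endfacet
facet normal -0.992 0.109 -0.061
outer loop
vertex -2.326 -3.427 0.702
vertex -2.35 -3.279 1.359
vertex -2.268 -2.788 0.906
endloop
endfacet
facet normal -0.311 -0.292 -0.905
outer loop
vertex -1.709 -3.657 0.564
vertex -2.326 -3.427 0.702
vertex -1.872 -3.021 0.415
endloop
endfacet
facet normal 0.720 -0.532 -0.446
outer loop
vertex -1.352 -3.652 1.134
vertex -1.709 -3.657 0.564
vertex -1.27 -3.161 0.681
endloop
endfacet
facet normal -0.877 -0.415 -0.240
outer loop
vertex 2.931 -1.162 -1.528
vertex 2.53 -0.301 -1.551
vertex 3.284 -1.038 -3.032
endloop
endfacet
facet normal 0.422 -0.906 0.024
outer loop
vertex 4.17 -0.619 -2.789
vertex 2.931 -1.162 -1.528
vertex 3.284 -1.038 -3.032
endloop
endfacet
facet normal -0.877 -0.415 -0.240
outer loop
vertex 3.284 -1.038 -3.032
vertex 2.53 -0.301 -1.551
vertex 2.883 -0.177 -3.055
endloop
endfacet
facet normal 0.228 0.080 -0.970
outer loop
vertex 2.883 -0.177 -3.055
vertex 4.17 -0.619 -2.789
vertex 3.284 -1.038 -3.032
endloop
endfacet
facet normal -0.228 -0.080 0.970
outer loop
vertex 2.931 -1.162 -1.528
vertex 3.416 0.118 -1.308
vertex 2.53 -0.301 -1.551
endloop
endfacet
facet normal 0.422 -0.906 0.024
outer loop
vertex 3.817 -0.743 -1.285
vertex 2.931 -1.162 -1.528
vertex 4.17 -0.619 -2.789
endloop
endfacet
facet normal -0.228 -0.080 0.970
outer loop
vertex 3.817 -0.743 -1.285
vertex 3.416 0.118 -1.308
vertex 2.931 -1.162 -1.528
endloop
endfacet
facet normal -0.422 0.906 -0.024
outer loop
vertex 2.53 -0.301 -1.551
vertex 3.416 0.118 -1.308
vertex 2.883 -0.177 -3.055
endloop
endfacet
facet normal 0.228 0.080 -0.970
outer loop
vertex 3.769 0.242 -2.812
vertex 4.17 -0.619 -2.789
vertex 2.883 -0.177 -3.055
endloop
endfacet
facet normal -0.422 0.906 -0.024
outer loop
vertex 2.883 -0.177 -3.055
vertex 3.416 0.118 -1.308
vertex 3.769 0.242 -2.812
endloop
endfacet
facet normal 0.877 0.415 0.240
outer loop
vertex 3.769 0.242 -2.812
vertex 3.817 -0.743 -1.285
vertex 4.17 -0.619 -2.789
endloop
endfacet
facet normal 0.877 0.415 0.240
outer loop
vertex 3.416 0.118 -1.308
vertex 3.817 -0.743 -1.285
vertex 3.769 0.242 -2.812
endloop
endfacet

endsolid


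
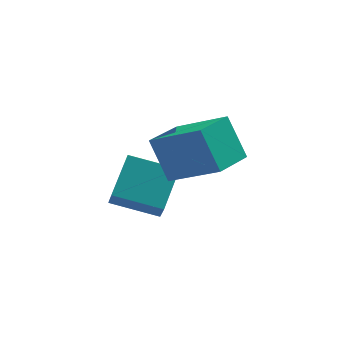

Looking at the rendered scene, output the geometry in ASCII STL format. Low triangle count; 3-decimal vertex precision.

solid 
facet normal -0.704 0.478 -0.525
outer loop
vertex -3.402 1.232 3.42
vertex -2.472 2.33 3.172
vertex -2.904 0.511 2.094
endloop
endfacet
facet normal -0.637 -0.752 0.170
outer loop
vertex -1.488 -0.45 3.148
vertex -3.402 1.232 3.42
vertex -2.904 0.511 2.094
endloop
endfacet
facet normal -0.704 0.478 -0.525
outer loop
vertex -2.904 0.511 2.094
vertex -2.472 2.33 3.172
vertex -1.974 1.609 1.846
endloop
endfacet
facet normal 0.313 -0.454 -0.834
outer loop
vertex -1.974 1.609 1.846
vertex -1.488 -0.45 3.148
vertex -2.904 0.511 2.094
endloop
endfacet
facet normal -0.313 0.454 0.834
outer loop
vertex -3.402 1.232 3.42
vertex -1.056 1.369 4.226
vertex -2.472 2.33 3.172
endloop
endfacet
facet normal -0.637 -0.752 0.170
outer loop
vertex -1.986 0.271 4.474
vertex -3.402 1.232 3.42
vertex -1.488 -0.45 3.148
endloop
endfacet
facet normal -0.313 0.454 0.834
outer loop
vertex -1.986 0.271 4.474
vertex -1.056 1.369 4.226
vertex -3.402 1.232 3.42
endloop
endfacet
facet normal 0.637 0.752 -0.170
outer loop
vertex -2.472 2.33 3.172
vertex -1.056 1.369 4.226
vertex -1.974 1.609 1.846
endloop
endfacet
facet normal 0.313 -0.454 -0.834
outer loop
vertex -0.558 0.648 2.9
vertex -1.488 -0.45 3.148
vertex -1.974 1.609 1.846
endloop
endfacet
facet normal 0.637 0.752 -0.170
outer loop
vertex -1.974 1.609 1.846
vertex -1.056 1.369 4.226
vertex -0.558 0.648 2.9
endloop
endfacet
facet normal 0.704 -0.478 0.525
outer loop
vertex -0.558 0.648 2.9
vertex -1.986 0.271 4.474
vertex -1.488 -0.45 3.148
endloop
endfacet
facet normal 0.704 -0.478 0.525
outer loop
vertex -1.056 1.369 4.226
vertex -1.986 0.271 4.474
vertex -0.558 0.648 2.9
endloop
endfacet
facet normal -0.928 0.268 0.261
outer loop
vertex -4.529 1.534 0.766
vertex -3.925 2.756 1.66
vertex -4.584 2.211 -0.124
endloop
endfacet
facet normal -0.371 -0.750 -0.548
outer loop
vertex -3.035 1.764 -0.56
vertex -4.529 1.534 0.766
vertex -4.584 2.211 -0.124
endloop
endfacet
facet normal -0.928 0.268 0.261
outer loop
vertex -4.584 2.211 -0.124
vertex -3.925 2.756 1.66
vertex -3.98 3.433 0.77
endloop
endfacet
facet normal -0.049 0.605 -0.794
outer loop
vertex -3.98 3.433 0.77
vertex -3.035 1.764 -0.56
vertex -4.584 2.211 -0.124
endloop
endfacet
facet normal 0.049 -0.605 0.794
outer loop
vertex -4.529 1.534 0.766
vertex -2.376 2.309 1.224
vertex -3.925 2.756 1.66
endloop
endfacet
facet normal -0.371 -0.750 -0.548
outer loop
vertex -2.98 1.087 0.33
vertex -4.529 1.534 0.766
vertex -3.035 1.764 -0.56
endloop
endfacet
facet normal 0.049 -0.605 0.794
outer loop
vertex -2.98 1.087 0.33
vertex -2.376 2.309 1.224
vertex -4.529 1.534 0.766
endloop
endfacet
facet normal 0.371 0.750 0.548
outer loop
vertex -3.925 2.756 1.66
vertex -2.376 2.309 1.224
vertex -3.98 3.433 0.77
endloop
endfacet
facet normal -0.049 0.605 -0.794
outer loop
vertex -2.431 2.986 0.334
vertex -3.035 1.764 -0.56
vertex -3.98 3.433 0.77
endloop
endfacet
facet normal 0.371 0.750 0.548
outer loop
vertex -3.98 3.433 0.77
vertex -2.376 2.309 1.224
vertex -2.431 2.986 0.334
endloop
endfacet
facet normal 0.928 -0.268 -0.261
outer loop
vertex -2.431 2.986 0.334
vertex -2.98 1.087 0.33
vertex -3.035 1.764 -0.56
endloop
endfacet
facet normal 0.928 -0.268 -0.261
outer loop
vertex -2.376 2.309 1.224
vertex -2.98 1.087 0.33
vertex -2.431 2.986 0.334
endloop
endfacet

endsolid


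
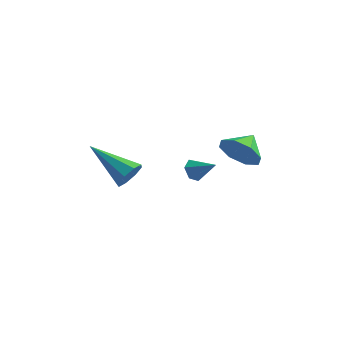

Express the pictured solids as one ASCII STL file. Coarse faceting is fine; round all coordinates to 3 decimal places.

solid 
facet normal 0.839 -0.325 -0.437
outer loop
vertex -1.974 -0.821 3.198
vertex -2.336 -1.084 2.699
vertex -2.047 -0.491 2.813
endloop
endfacet
facet normal 0.262 0.757 0.599
outer loop
vertex -1.974 -0.821 3.198
vertex -2.047 -0.491 2.813
vertex -4.064 -0.416 3.601
endloop
endfacet
facet normal 0.838 -0.324 -0.438
outer loop
vertex -2.047 -0.491 2.813
vertex -2.336 -1.084 2.699
vertex -2.29 -0.508 2.361
endloop
endfacet
facet normal 0.019 0.999 -0.048
outer loop
vertex -2.047 -0.491 2.813
vertex -2.29 -0.508 2.361
vertex -4.064 -0.416 3.601
endloop
endfacet
facet normal 0.839 -0.324 -0.438
outer loop
vertex -2.29 -0.508 2.361
vertex -2.336 -1.084 2.699
vertex -2.559 -0.863 2.108
endloop
endfacet
facet normal -0.378 0.710 -0.594
outer loop
vertex -2.29 -0.508 2.361
vertex -2.559 -0.863 2.108
vertex -4.064 -0.416 3.601
endloop
endfacet
facet normal 0.839 -0.324 -0.438
outer loop
vertex -2.559 -0.863 2.108
vertex -2.336 -1.084 2.699
vertex -2.698 -1.348 2.201
endloop
endfacet
facet normal -0.694 0.061 -0.718
outer loop
vertex -2.559 -0.863 2.108
vertex -2.698 -1.348 2.201
vertex -4.064 -0.416 3.601
endloop
endfacet
facet normal 0.839 -0.325 -0.437
outer loop
vertex -2.698 -1.348 2.201
vertex -2.336 -1.084 2.699
vertex -2.625 -1.678 2.586
endloop
endfacet
facet normal -0.745 -0.570 -0.347
outer loop
vertex -2.698 -1.348 2.201
vertex -2.625 -1.678 2.586
vertex -4.064 -0.416 3.601
endloop
endfacet
facet normal 0.839 -0.325 -0.437
outer loop
vertex -2.625 -1.678 2.586
vertex -2.336 -1.084 2.699
vertex -2.383 -1.661 3.038
endloop
endfacet
facet normal -0.501 -0.812 0.299
outer loop
vertex -2.625 -1.678 2.586
vertex -2.383 -1.661 3.038
vertex -4.064 -0.416 3.601
endloop
endfacet
facet normal 0.838 -0.325 -0.438
outer loop
vertex -2.383 -1.661 3.038
vertex -2.336 -1.084 2.699
vertex -2.113 -1.306 3.291
endloop
endfacet
facet normal -0.104 -0.523 0.846
outer loop
vertex -2.383 -1.661 3.038
vertex -2.113 -1.306 3.291
vertex -4.064 -0.416 3.601
endloop
endfacet
facet normal 0.839 -0.324 -0.438
outer loop
vertex -2.113 -1.306 3.291
vertex -2.336 -1.084 2.699
vertex -1.974 -0.821 3.198
endloop
endfacet
facet normal 0.211 0.125 0.969
outer loop
vertex -2.113 -1.306 3.291
vertex -1.974 -0.821 3.198
vertex -4.064 -0.416 3.601
endloop
endfacet
facet normal -0.297 -0.879 -0.374
outer loop
vertex 1.852 0.566 3.831
vertex 1.35 1.005 3.198
vertex 2.214 0.695 3.241
endloop
endfacet
facet normal 0.816 0.197 0.544
outer loop
vertex 1.852 0.566 3.831
vertex 2.214 0.695 3.241
vertex 1.67 1.955 3.602
endloop
endfacet
facet normal -0.297 -0.879 -0.374
outer loop
vertex 2.214 0.695 3.241
vertex 1.35 1.005 3.198
vertex 2.07 1.005 2.626
endloop
endfacet
facet normal 0.917 0.400 -0.013
outer loop
vertex 2.214 0.695 3.241
vertex 2.07 1.005 2.626
vertex 1.67 1.955 3.602
endloop
endfacet
facet normal -0.297 -0.879 -0.374
outer loop
vertex 2.07 1.005 2.626
vertex 1.35 1.005 3.198
vertex 1.503 1.316 2.346
endloop
endfacet
facet normal 0.588 0.687 -0.428
outer loop
vertex 2.07 1.005 2.626
vertex 1.503 1.316 2.346
vertex 1.67 1.955 3.602
endloop
endfacet
facet normal -0.298 -0.878 -0.374
outer loop
vertex 1.503 1.316 2.346
vertex 1.35 1.005 3.198
vertex 0.847 1.445 2.565
endloop
endfacet
facet normal 0.023 0.890 -0.456
outer loop
vertex 1.503 1.316 2.346
vertex 0.847 1.445 2.565
vertex 1.67 1.955 3.602
endloop
endfacet
facet normal -0.297 -0.878 -0.374
outer loop
vertex 0.847 1.445 2.565
vertex 1.35 1.005 3.198
vertex 0.485 1.316 3.155
endloop
endfacet
facet normal -0.449 0.890 -0.081
outer loop
vertex 0.847 1.445 2.565
vertex 0.485 1.316 3.155
vertex 1.67 1.955 3.602
endloop
endfacet
facet normal -0.297 -0.879 -0.373
outer loop
vertex 0.485 1.316 3.155
vertex 1.35 1.005 3.198
vertex 0.629 1.006 3.771
endloop
endfacet
facet normal -0.550 0.688 0.474
outer loop
vertex 0.485 1.316 3.155
vertex 0.629 1.006 3.771
vertex 1.67 1.955 3.602
endloop
endfacet
facet normal -0.298 -0.879 -0.373
outer loop
vertex 0.629 1.006 3.771
vertex 1.35 1.005 3.198
vertex 1.196 0.695 4.051
endloop
endfacet
facet normal -0.220 0.400 0.890
outer loop
vertex 0.629 1.006 3.771
vertex 1.196 0.695 4.051
vertex 1.67 1.955 3.602
endloop
endfacet
facet normal -0.298 -0.879 -0.373
outer loop
vertex 1.196 0.695 4.051
vertex 1.35 1.005 3.198
vertex 1.852 0.566 3.831
endloop
endfacet
facet normal 0.346 0.197 0.917
outer loop
vertex 1.196 0.695 4.051
vertex 1.852 0.566 3.831
vertex 1.67 1.955 3.602
endloop
endfacet
facet normal -0.814 0.195 -0.547
outer loop
vertex -0.301 2.019 1.051
vertex -0.59 1.71 1.371
vertex -0.538 2.227 1.478
endloop
endfacet
facet normal 0.650 0.760 -0.009
outer loop
vertex -0.301 2.019 1.051
vertex -0.538 2.227 1.478
vertex 0.33 1.49 1.989
endloop
endfacet
facet normal -0.813 0.195 -0.548
outer loop
vertex -0.538 2.227 1.478
vertex -0.59 1.71 1.371
vertex -0.827 1.918 1.797
endloop
endfacet
facet normal 0.119 0.657 0.744
outer loop
vertex -0.538 2.227 1.478
vertex -0.827 1.918 1.797
vertex 0.33 1.49 1.989
endloop
endfacet
facet normal -0.813 0.195 -0.548
outer loop
vertex -0.827 1.918 1.797
vertex -0.59 1.71 1.371
vertex -0.879 1.401 1.69
endloop
endfacet
facet normal -0.224 -0.176 0.959
outer loop
vertex -0.827 1.918 1.797
vertex -0.879 1.401 1.69
vertex 0.33 1.49 1.989
endloop
endfacet
facet normal -0.814 0.196 -0.548
outer loop
vertex -0.879 1.401 1.69
vertex -0.59 1.71 1.371
vertex -0.642 1.194 1.264
endloop
endfacet
facet normal -0.037 -0.907 0.420
outer loop
vertex -0.879 1.401 1.69
vertex -0.642 1.194 1.264
vertex 0.33 1.49 1.989
endloop
endfacet
facet normal -0.814 0.196 -0.548
outer loop
vertex -0.642 1.194 1.264
vertex -0.59 1.71 1.371
vertex -0.353 1.503 0.945
endloop
endfacet
facet normal 0.493 -0.804 -0.332
outer loop
vertex -0.642 1.194 1.264
vertex -0.353 1.503 0.945
vertex 0.33 1.49 1.989
endloop
endfacet
facet normal -0.814 0.194 -0.547
outer loop
vertex -0.353 1.503 0.945
vertex -0.59 1.71 1.371
vertex -0.301 2.019 1.051
endloop
endfacet
facet normal 0.837 0.028 -0.547
outer loop
vertex -0.353 1.503 0.945
vertex -0.301 2.019 1.051
vertex 0.33 1.49 1.989
endloop
endfacet

endsolid


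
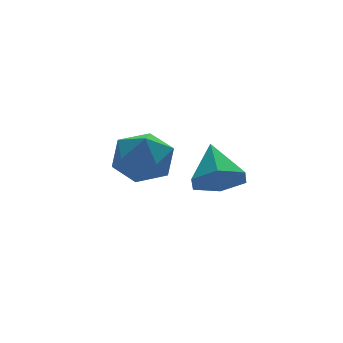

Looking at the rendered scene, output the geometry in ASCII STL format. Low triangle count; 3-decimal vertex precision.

solid 
facet normal -0.198 -0.777 -0.597
outer loop
vertex -0.568 -0.443 1.837
vertex -1.208 0.113 1.325
vertex -0.256 0.078 1.055
endloop
endfacet
facet normal 0.918 0.044 0.395
outer loop
vertex -0.568 -0.443 1.837
vertex -0.256 0.078 1.055
vertex -0.872 1.427 2.335
endloop
endfacet
facet normal -0.198 -0.777 -0.598
outer loop
vertex -0.256 0.078 1.055
vertex -1.208 0.113 1.325
vertex -0.895 0.634 0.544
endloop
endfacet
facet normal 0.747 0.604 -0.277
outer loop
vertex -0.256 0.078 1.055
vertex -0.895 0.634 0.544
vertex -0.872 1.427 2.335
endloop
endfacet
facet normal -0.199 -0.777 -0.598
outer loop
vertex -0.895 0.634 0.544
vertex -1.208 0.113 1.325
vertex -1.847 0.67 0.814
endloop
endfacet
facet normal -0.080 0.912 -0.403
outer loop
vertex -0.895 0.634 0.544
vertex -1.847 0.67 0.814
vertex -0.872 1.427 2.335
endloop
endfacet
facet normal -0.200 -0.777 -0.597
outer loop
vertex -1.847 0.67 0.814
vertex -1.208 0.113 1.325
vertex -2.159 0.149 1.596
endloop
endfacet
facet normal -0.738 0.659 0.145
outer loop
vertex -1.847 0.67 0.814
vertex -2.159 0.149 1.596
vertex -0.872 1.427 2.335
endloop
endfacet
facet normal -0.200 -0.777 -0.597
outer loop
vertex -2.159 0.149 1.596
vertex -1.208 0.113 1.325
vertex -1.52 -0.408 2.107
endloop
endfacet
facet normal -0.568 0.099 0.817
outer loop
vertex -2.159 0.149 1.596
vertex -1.52 -0.408 2.107
vertex -0.872 1.427 2.335
endloop
endfacet
facet normal -0.198 -0.777 -0.597
outer loop
vertex -1.52 -0.408 2.107
vertex -1.208 0.113 1.325
vertex -0.568 -0.443 1.837
endloop
endfacet
facet normal 0.260 -0.209 0.943
outer loop
vertex -1.52 -0.408 2.107
vertex -0.568 -0.443 1.837
vertex -0.872 1.427 2.335
endloop
endfacet
facet normal -0.948 0.230 0.219
outer loop
vertex -3.083 4.35 0.414
vertex -3.12 3.461 1.185
vertex -2.779 4.532 1.537
endloop
endfacet
facet normal -0.583 0.812 0.026
outer loop
vertex -3.083 4.35 0.414
vertex -2.779 4.532 1.537
vertex -2.145 5.015 0.67
endloop
endfacet
facet normal -0.327 0.704 -0.630
outer loop
vertex -3.083 4.35 0.414
vertex -2.145 5.015 0.67
vertex -2.095 4.243 -0.218
endloop
endfacet
facet normal -0.534 0.054 -0.844
outer loop
vertex -3.083 4.35 0.414
vertex -2.095 4.243 -0.218
vertex -2.697 3.283 0.101
endloop
endfacet
facet normal -0.917 -0.238 -0.319
outer loop
vertex -3.083 4.35 0.414
vertex -2.697 3.283 0.101
vertex -3.12 3.461 1.185
endloop
endfacet
facet normal -0.029 0.882 0.470
outer loop
vertex -2.145 5.015 0.67
vertex -2.779 4.532 1.537
vertex -1.603 4.537 1.599
endloop
endfacet
facet normal -0.619 -0.060 0.783
outer loop
vertex -2.779 4.532 1.537
vertex -3.12 3.461 1.185
vertex -2.205 3.577 1.918
endloop
endfacet
facet normal -0.570 -0.817 -0.088
outer loop
vertex -3.12 3.461 1.185
vertex -2.697 3.283 0.101
vertex -2.155 2.805 1.03
endloop
endfacet
facet normal 0.051 -0.344 -0.938
outer loop
vertex -2.697 3.283 0.101
vertex -2.095 4.243 -0.218
vertex -1.521 3.288 0.163
endloop
endfacet
facet normal 0.385 0.707 -0.593
outer loop
vertex -2.095 4.243 -0.218
vertex -2.145 5.015 0.67
vertex -1.18 4.359 0.515
endloop
endfacet
facet normal 0.534 -0.054 0.844
outer loop
vertex -1.217 3.47 1.286
vertex -1.603 4.537 1.599
vertex -2.205 3.577 1.918
endloop
endfacet
facet normal 0.327 -0.704 0.630
outer loop
vertex -1.217 3.47 1.286
vertex -2.205 3.577 1.918
vertex -2.155 2.805 1.03
endloop
endfacet
facet normal 0.583 -0.812 -0.026
outer loop
vertex -1.217 3.47 1.286
vertex -2.155 2.805 1.03
vertex -1.521 3.288 0.163
endloop
endfacet
facet normal 0.948 -0.230 -0.219
outer loop
vertex -1.217 3.47 1.286
vertex -1.521 3.288 0.163
vertex -1.18 4.359 0.515
endloop
endfacet
facet normal 0.917 0.238 0.319
outer loop
vertex -1.217 3.47 1.286
vertex -1.18 4.359 0.515
vertex -1.603 4.537 1.599
endloop
endfacet
facet normal -0.051 0.344 0.938
outer loop
vertex -2.205 3.577 1.918
vertex -1.603 4.537 1.599
vertex -2.779 4.532 1.537
endloop
endfacet
facet normal -0.385 -0.707 0.593
outer loop
vertex -2.155 2.805 1.03
vertex -2.205 3.577 1.918
vertex -3.12 3.461 1.185
endloop
endfacet
facet normal 0.029 -0.882 -0.470
outer loop
vertex -1.521 3.288 0.163
vertex -2.155 2.805 1.03
vertex -2.697 3.283 0.101
endloop
endfacet
facet normal 0.619 0.060 -0.783
outer loop
vertex -1.18 4.359 0.515
vertex -1.521 3.288 0.163
vertex -2.095 4.243 -0.218
endloop
endfacet
facet normal 0.570 0.817 0.088
outer loop
vertex -1.603 4.537 1.599
vertex -1.18 4.359 0.515
vertex -2.145 5.015 0.67
endloop
endfacet

endsolid


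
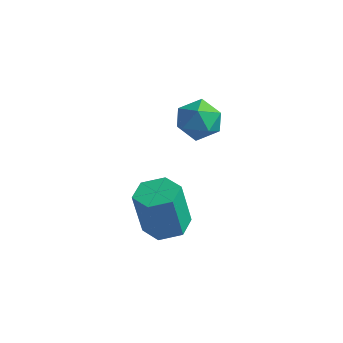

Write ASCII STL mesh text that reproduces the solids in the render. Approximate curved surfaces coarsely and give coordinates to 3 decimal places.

solid 
facet normal 0.152 0.103 -0.983
outer loop
vertex 4.342 -4.159 -1.841
vertex 3.583 -3.889 -1.93
vertex 4.184 -3.366 -1.782
endloop
endfacet
facet normal 0.969 0.180 0.169
outer loop
vertex 4.342 -4.159 -1.841
vertex 4.184 -3.366 -1.782
vertex 4.076 -4.34 -0.121
endloop
endfacet
facet normal 0.969 0.181 0.169
outer loop
vertex 4.076 -4.34 -0.121
vertex 4.184 -3.366 -1.782
vertex 3.918 -3.548 -0.062
endloop
endfacet
facet normal -0.152 -0.104 0.983
outer loop
vertex 4.076 -4.34 -0.121
vertex 3.918 -3.548 -0.062
vertex 3.317 -4.071 -0.21
endloop
endfacet
facet normal 0.152 0.104 -0.983
outer loop
vertex 4.184 -3.366 -1.782
vertex 3.583 -3.889 -1.93
vertex 3.425 -3.097 -1.871
endloop
endfacet
facet normal 0.315 0.938 0.148
outer loop
vertex 4.184 -3.366 -1.782
vertex 3.425 -3.097 -1.871
vertex 3.918 -3.548 -0.062
endloop
endfacet
facet normal 0.316 0.937 0.148
outer loop
vertex 3.918 -3.548 -0.062
vertex 3.425 -3.097 -1.871
vertex 3.159 -3.278 -0.151
endloop
endfacet
facet normal -0.152 -0.103 0.983
outer loop
vertex 3.918 -3.548 -0.062
vertex 3.159 -3.278 -0.151
vertex 3.317 -4.071 -0.21
endloop
endfacet
facet normal 0.152 0.104 -0.983
outer loop
vertex 3.425 -3.097 -1.871
vertex 3.583 -3.889 -1.93
vertex 2.824 -3.62 -2.019
endloop
endfacet
facet normal -0.653 0.757 -0.021
outer loop
vertex 3.425 -3.097 -1.871
vertex 2.824 -3.62 -2.019
vertex 3.159 -3.278 -0.151
endloop
endfacet
facet normal -0.653 0.757 -0.021
outer loop
vertex 3.159 -3.278 -0.151
vertex 2.824 -3.62 -2.019
vertex 2.558 -3.801 -0.299
endloop
endfacet
facet normal -0.152 -0.103 0.983
outer loop
vertex 3.159 -3.278 -0.151
vertex 2.558 -3.801 -0.299
vertex 3.317 -4.071 -0.21
endloop
endfacet
facet normal 0.152 0.104 -0.983
outer loop
vertex 2.824 -3.62 -2.019
vertex 3.583 -3.889 -1.93
vertex 2.982 -4.412 -2.078
endloop
endfacet
facet normal -0.969 -0.181 -0.169
outer loop
vertex 2.824 -3.62 -2.019
vertex 2.982 -4.412 -2.078
vertex 2.558 -3.801 -0.299
endloop
endfacet
facet normal -0.969 -0.180 -0.169
outer loop
vertex 2.558 -3.801 -0.299
vertex 2.982 -4.412 -2.078
vertex 2.716 -4.594 -0.358
endloop
endfacet
facet normal -0.152 -0.103 0.983
outer loop
vertex 2.558 -3.801 -0.299
vertex 2.716 -4.594 -0.358
vertex 3.317 -4.071 -0.21
endloop
endfacet
facet normal 0.152 0.103 -0.983
outer loop
vertex 2.982 -4.412 -2.078
vertex 3.583 -3.889 -1.93
vertex 3.741 -4.682 -1.989
endloop
endfacet
facet normal -0.316 -0.937 -0.148
outer loop
vertex 2.982 -4.412 -2.078
vertex 3.741 -4.682 -1.989
vertex 2.716 -4.594 -0.358
endloop
endfacet
facet normal -0.315 -0.938 -0.147
outer loop
vertex 2.716 -4.594 -0.358
vertex 3.741 -4.682 -1.989
vertex 3.475 -4.863 -0.269
endloop
endfacet
facet normal -0.152 -0.104 0.983
outer loop
vertex 2.716 -4.594 -0.358
vertex 3.475 -4.863 -0.269
vertex 3.317 -4.071 -0.21
endloop
endfacet
facet normal 0.152 0.103 -0.983
outer loop
vertex 3.741 -4.682 -1.989
vertex 3.583 -3.889 -1.93
vertex 4.342 -4.159 -1.841
endloop
endfacet
facet normal 0.653 -0.757 0.021
outer loop
vertex 3.741 -4.682 -1.989
vertex 4.342 -4.159 -1.841
vertex 3.475 -4.863 -0.269
endloop
endfacet
facet normal 0.653 -0.757 0.021
outer loop
vertex 3.475 -4.863 -0.269
vertex 4.342 -4.159 -1.841
vertex 4.076 -4.34 -0.121
endloop
endfacet
facet normal -0.152 -0.104 0.983
outer loop
vertex 3.475 -4.863 -0.269
vertex 4.076 -4.34 -0.121
vertex 3.317 -4.071 -0.21
endloop
endfacet
facet normal 0.322 0.801 0.505
outer loop
vertex 4.068 -1.708 2.444
vertex 3.758 -2.032 3.155
vertex 4.548 -2.204 2.924
endloop
endfacet
facet normal 0.743 0.667 -0.054
outer loop
vertex 4.068 -1.708 2.444
vertex 4.548 -2.204 2.924
vertex 4.562 -2.288 2.087
endloop
endfacet
facet normal 0.340 0.686 -0.643
outer loop
vertex 4.068 -1.708 2.444
vertex 4.562 -2.288 2.087
vertex 3.779 -2.168 1.801
endloop
endfacet
facet normal -0.329 0.832 -0.447
outer loop
vertex 4.068 -1.708 2.444
vertex 3.779 -2.168 1.801
vertex 3.283 -2.009 2.462
endloop
endfacet
facet normal -0.340 0.903 0.263
outer loop
vertex 4.068 -1.708 2.444
vertex 3.283 -2.009 2.462
vertex 3.758 -2.032 3.155
endloop
endfacet
facet normal 1.000 0.004 0.016
outer loop
vertex 4.562 -2.288 2.087
vertex 4.548 -2.204 2.924
vertex 4.557 -2.971 2.578
endloop
endfacet
facet normal 0.318 0.223 0.922
outer loop
vertex 4.548 -2.204 2.924
vertex 3.758 -2.032 3.155
vertex 4.061 -2.812 3.239
endloop
endfacet
facet normal -0.755 0.387 0.530
outer loop
vertex 3.758 -2.032 3.155
vertex 3.283 -2.009 2.462
vertex 3.278 -2.692 2.953
endloop
endfacet
facet normal -0.738 0.270 -0.619
outer loop
vertex 3.283 -2.009 2.462
vertex 3.779 -2.168 1.801
vertex 3.292 -2.776 2.116
endloop
endfacet
facet normal 0.347 0.034 -0.937
outer loop
vertex 3.779 -2.168 1.801
vertex 4.562 -2.288 2.087
vertex 4.082 -2.948 1.885
endloop
endfacet
facet normal 0.329 -0.832 0.447
outer loop
vertex 3.772 -3.272 2.596
vertex 4.557 -2.971 2.578
vertex 4.061 -2.812 3.239
endloop
endfacet
facet normal -0.340 -0.686 0.643
outer loop
vertex 3.772 -3.272 2.596
vertex 4.061 -2.812 3.239
vertex 3.278 -2.692 2.953
endloop
endfacet
facet normal -0.743 -0.667 0.054
outer loop
vertex 3.772 -3.272 2.596
vertex 3.278 -2.692 2.953
vertex 3.292 -2.776 2.116
endloop
endfacet
facet normal -0.322 -0.801 -0.505
outer loop
vertex 3.772 -3.272 2.596
vertex 3.292 -2.776 2.116
vertex 4.082 -2.948 1.885
endloop
endfacet
facet normal 0.340 -0.903 -0.263
outer loop
vertex 3.772 -3.272 2.596
vertex 4.082 -2.948 1.885
vertex 4.557 -2.971 2.578
endloop
endfacet
facet normal 0.738 -0.270 0.619
outer loop
vertex 4.061 -2.812 3.239
vertex 4.557 -2.971 2.578
vertex 4.548 -2.204 2.924
endloop
endfacet
facet normal -0.347 -0.034 0.937
outer loop
vertex 3.278 -2.692 2.953
vertex 4.061 -2.812 3.239
vertex 3.758 -2.032 3.155
endloop
endfacet
facet normal -1.000 -0.004 -0.016
outer loop
vertex 3.292 -2.776 2.116
vertex 3.278 -2.692 2.953
vertex 3.283 -2.009 2.462
endloop
endfacet
facet normal -0.318 -0.223 -0.922
outer loop
vertex 4.082 -2.948 1.885
vertex 3.292 -2.776 2.116
vertex 3.779 -2.168 1.801
endloop
endfacet
facet normal 0.755 -0.387 -0.530
outer loop
vertex 4.557 -2.971 2.578
vertex 4.082 -2.948 1.885
vertex 4.562 -2.288 2.087
endloop
endfacet

endsolid


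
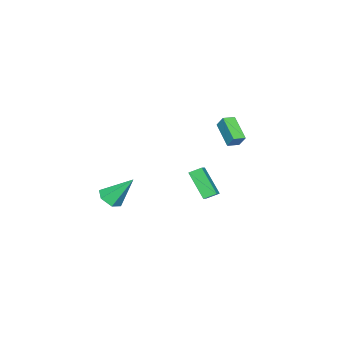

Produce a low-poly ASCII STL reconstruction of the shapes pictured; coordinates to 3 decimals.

solid 
facet normal -0.496 -0.675 0.546
outer loop
vertex -3.811 -0.021 4.355
vertex -4.492 0.379 4.231
vertex -3.965 -0.52 3.598
endloop
endfacet
facet normal 0.852 -0.500 0.156
outer loop
vertex -3.068 0.701 2.609
vertex -3.811 -0.021 4.355
vertex -3.965 -0.52 3.598
endloop
endfacet
facet normal -0.495 -0.675 0.547
outer loop
vertex -3.965 -0.52 3.598
vertex -4.492 0.379 4.231
vertex -4.647 -0.12 3.474
endloop
endfacet
facet normal -0.169 -0.543 -0.823
outer loop
vertex -4.647 -0.12 3.474
vertex -3.068 0.701 2.609
vertex -3.965 -0.52 3.598
endloop
endfacet
facet normal 0.169 0.543 0.823
outer loop
vertex -3.811 -0.021 4.355
vertex -3.595 1.6 3.242
vertex -4.492 0.379 4.231
endloop
endfacet
facet normal 0.852 -0.500 0.155
outer loop
vertex -2.913 1.2 3.366
vertex -3.811 -0.021 4.355
vertex -3.068 0.701 2.609
endloop
endfacet
facet normal 0.169 0.543 0.823
outer loop
vertex -2.913 1.2 3.366
vertex -3.595 1.6 3.242
vertex -3.811 -0.021 4.355
endloop
endfacet
facet normal -0.852 0.500 -0.155
outer loop
vertex -4.492 0.379 4.231
vertex -3.595 1.6 3.242
vertex -4.647 -0.12 3.474
endloop
endfacet
facet normal -0.169 -0.542 -0.823
outer loop
vertex -3.749 1.101 2.485
vertex -3.068 0.701 2.609
vertex -4.647 -0.12 3.474
endloop
endfacet
facet normal -0.852 0.500 -0.156
outer loop
vertex -4.647 -0.12 3.474
vertex -3.595 1.6 3.242
vertex -3.749 1.101 2.485
endloop
endfacet
facet normal 0.496 0.675 -0.546
outer loop
vertex -3.749 1.101 2.485
vertex -2.913 1.2 3.366
vertex -3.068 0.701 2.609
endloop
endfacet
facet normal 0.495 0.676 -0.546
outer loop
vertex -3.595 1.6 3.242
vertex -2.913 1.2 3.366
vertex -3.749 1.101 2.485
endloop
endfacet
facet normal 0.252 -0.583 -0.772
outer loop
vertex 4.815 -2.803 1.146
vertex 4.07 -2.694 0.821
vertex 4.68 -2.179 0.631
endloop
endfacet
facet normal 0.821 0.459 0.341
outer loop
vertex 4.815 -2.803 1.146
vertex 4.68 -2.179 0.631
vertex 3.55 -1.486 2.419
endloop
endfacet
facet normal 0.252 -0.583 -0.772
outer loop
vertex 4.68 -2.179 0.631
vertex 4.07 -2.694 0.821
vertex 3.936 -2.07 0.306
endloop
endfacet
facet normal 0.234 0.947 -0.219
outer loop
vertex 4.68 -2.179 0.631
vertex 3.936 -2.07 0.306
vertex 3.55 -1.486 2.419
endloop
endfacet
facet normal 0.252 -0.583 -0.772
outer loop
vertex 3.936 -2.07 0.306
vertex 4.07 -2.694 0.821
vertex 3.326 -2.584 0.495
endloop
endfacet
facet normal -0.667 0.678 -0.309
outer loop
vertex 3.936 -2.07 0.306
vertex 3.326 -2.584 0.495
vertex 3.55 -1.486 2.419
endloop
endfacet
facet normal 0.252 -0.583 -0.772
outer loop
vertex 3.326 -2.584 0.495
vertex 4.07 -2.694 0.821
vertex 3.461 -3.208 1.01
endloop
endfacet
facet normal -0.984 -0.080 0.160
outer loop
vertex 3.326 -2.584 0.495
vertex 3.461 -3.208 1.01
vertex 3.55 -1.486 2.419
endloop
endfacet
facet normal 0.253 -0.583 -0.772
outer loop
vertex 3.461 -3.208 1.01
vertex 4.07 -2.694 0.821
vertex 4.205 -3.317 1.336
endloop
endfacet
facet normal -0.399 -0.568 0.720
outer loop
vertex 3.461 -3.208 1.01
vertex 4.205 -3.317 1.336
vertex 3.55 -1.486 2.419
endloop
endfacet
facet normal 0.251 -0.584 -0.772
outer loop
vertex 4.205 -3.317 1.336
vertex 4.07 -2.694 0.821
vertex 4.815 -2.803 1.146
endloop
endfacet
facet normal 0.504 -0.299 0.810
outer loop
vertex 4.205 -3.317 1.336
vertex 4.815 -2.803 1.146
vertex 3.55 -1.486 2.419
endloop
endfacet
facet normal -0.496 0.739 0.456
outer loop
vertex -1.436 0.16 1.427
vertex -0.665 0.408 1.864
vertex -0.972 1.413 -0.101
endloop
endfacet
facet normal -0.838 -0.269 -0.475
outer loop
vertex -0.555 0.792 -0.484
vertex -1.436 0.16 1.427
vertex -0.972 1.413 -0.101
endloop
endfacet
facet normal -0.496 0.739 0.456
outer loop
vertex -0.972 1.413 -0.101
vertex -0.665 0.408 1.864
vertex -0.201 1.661 0.336
endloop
endfacet
facet normal 0.228 0.617 -0.753
outer loop
vertex -0.201 1.661 0.336
vertex -0.555 0.792 -0.484
vertex -0.972 1.413 -0.101
endloop
endfacet
facet normal -0.228 -0.617 0.753
outer loop
vertex -1.436 0.16 1.427
vertex -0.248 -0.213 1.481
vertex -0.665 0.408 1.864
endloop
endfacet
facet normal -0.838 -0.269 -0.475
outer loop
vertex -1.019 -0.461 1.044
vertex -1.436 0.16 1.427
vertex -0.555 0.792 -0.484
endloop
endfacet
facet normal -0.228 -0.617 0.753
outer loop
vertex -1.019 -0.461 1.044
vertex -0.248 -0.213 1.481
vertex -1.436 0.16 1.427
endloop
endfacet
facet normal 0.838 0.269 0.475
outer loop
vertex -0.665 0.408 1.864
vertex -0.248 -0.213 1.481
vertex -0.201 1.661 0.336
endloop
endfacet
facet normal 0.228 0.617 -0.753
outer loop
vertex 0.216 1.04 -0.047
vertex -0.555 0.792 -0.484
vertex -0.201 1.661 0.336
endloop
endfacet
facet normal 0.838 0.269 0.475
outer loop
vertex -0.201 1.661 0.336
vertex -0.248 -0.213 1.481
vertex 0.216 1.04 -0.047
endloop
endfacet
facet normal 0.496 -0.739 -0.456
outer loop
vertex 0.216 1.04 -0.047
vertex -1.019 -0.461 1.044
vertex -0.555 0.792 -0.484
endloop
endfacet
facet normal 0.496 -0.739 -0.456
outer loop
vertex -0.248 -0.213 1.481
vertex -1.019 -0.461 1.044
vertex 0.216 1.04 -0.047
endloop
endfacet

endsolid


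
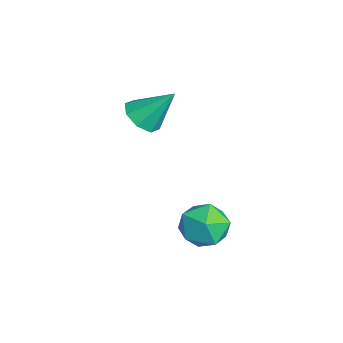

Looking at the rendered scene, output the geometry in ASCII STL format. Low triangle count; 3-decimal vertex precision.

solid 
facet normal -0.181 -0.643 -0.745
outer loop
vertex -2.927 -3.697 -1.004
vertex -3.792 -3.919 -0.602
vertex -3.48 -3.255 -1.251
endloop
endfacet
facet normal 0.668 0.710 -0.225
outer loop
vertex -2.927 -3.697 -1.004
vertex -3.48 -3.255 -1.251
vertex -3.428 -2.621 0.902
endloop
endfacet
facet normal -0.180 -0.643 -0.744
outer loop
vertex -3.48 -3.255 -1.251
vertex -3.792 -3.919 -0.602
vertex -4.217 -3.203 -1.118
endloop
endfacet
facet normal 0.017 0.959 -0.283
outer loop
vertex -3.48 -3.255 -1.251
vertex -4.217 -3.203 -1.118
vertex -3.428 -2.621 0.902
endloop
endfacet
facet normal -0.181 -0.643 -0.744
outer loop
vertex -4.217 -3.203 -1.118
vertex -3.792 -3.919 -0.602
vertex -4.704 -3.57 -0.682
endloop
endfacet
facet normal -0.600 0.800 0.004
outer loop
vertex -4.217 -3.203 -1.118
vertex -4.704 -3.57 -0.682
vertex -3.428 -2.621 0.902
endloop
endfacet
facet normal -0.181 -0.643 -0.744
outer loop
vertex -4.704 -3.57 -0.682
vertex -3.792 -3.919 -0.602
vertex -4.658 -4.142 -0.199
endloop
endfacet
facet normal -0.822 0.327 0.466
outer loop
vertex -4.704 -3.57 -0.682
vertex -4.658 -4.142 -0.199
vertex -3.428 -2.621 0.902
endloop
endfacet
facet normal -0.181 -0.643 -0.744
outer loop
vertex -4.658 -4.142 -0.199
vertex -3.792 -3.919 -0.602
vertex -4.104 -4.584 0.048
endloop
endfacet
facet normal -0.519 -0.184 0.835
outer loop
vertex -4.658 -4.142 -0.199
vertex -4.104 -4.584 0.048
vertex -3.428 -2.621 0.902
endloop
endfacet
facet normal -0.180 -0.643 -0.744
outer loop
vertex -4.104 -4.584 0.048
vertex -3.792 -3.919 -0.602
vertex -3.368 -4.636 -0.085
endloop
endfacet
facet normal 0.131 -0.433 0.892
outer loop
vertex -4.104 -4.584 0.048
vertex -3.368 -4.636 -0.085
vertex -3.428 -2.621 0.902
endloop
endfacet
facet normal -0.181 -0.643 -0.744
outer loop
vertex -3.368 -4.636 -0.085
vertex -3.792 -3.919 -0.602
vertex -2.88 -4.269 -0.521
endloop
endfacet
facet normal 0.747 -0.274 0.605
outer loop
vertex -3.368 -4.636 -0.085
vertex -2.88 -4.269 -0.521
vertex -3.428 -2.621 0.902
endloop
endfacet
facet normal -0.181 -0.643 -0.744
outer loop
vertex -2.88 -4.269 -0.521
vertex -3.792 -3.919 -0.602
vertex -2.927 -3.697 -1.004
endloop
endfacet
facet normal 0.970 0.200 0.142
outer loop
vertex -2.88 -4.269 -0.521
vertex -2.927 -3.697 -1.004
vertex -3.428 -2.621 0.902
endloop
endfacet
facet normal -0.746 0.322 0.583
outer loop
vertex 0.246 -1.282 -3.772
vertex -0.078 -2.416 -3.56
vertex 0.716 -1.876 -2.843
endloop
endfacet
facet normal -0.197 0.778 0.597
outer loop
vertex 0.246 -1.282 -3.772
vertex 0.716 -1.876 -2.843
vertex 1.414 -1.178 -3.523
endloop
endfacet
facet normal -0.073 0.995 -0.072
outer loop
vertex 0.246 -1.282 -3.772
vertex 1.414 -1.178 -3.523
vertex 1.051 -1.287 -4.661
endloop
endfacet
facet normal -0.546 0.673 -0.498
outer loop
vertex 0.246 -1.282 -3.772
vertex 1.051 -1.287 -4.661
vertex 0.128 -2.052 -4.683
endloop
endfacet
facet normal -0.962 0.257 -0.093
outer loop
vertex 0.246 -1.282 -3.772
vertex 0.128 -2.052 -4.683
vertex -0.078 -2.416 -3.56
endloop
endfacet
facet normal 0.379 0.423 0.823
outer loop
vertex 1.414 -1.178 -3.523
vertex 0.716 -1.876 -2.843
vertex 1.812 -2.248 -3.157
endloop
endfacet
facet normal -0.510 -0.314 0.801
outer loop
vertex 0.716 -1.876 -2.843
vertex -0.078 -2.416 -3.56
vertex 0.889 -3.013 -3.179
endloop
endfacet
facet normal -0.859 -0.420 -0.294
outer loop
vertex -0.078 -2.416 -3.56
vertex 0.128 -2.052 -4.683
vertex 0.526 -3.122 -4.317
endloop
endfacet
facet normal -0.186 0.252 -0.950
outer loop
vertex 0.128 -2.052 -4.683
vertex 1.051 -1.287 -4.661
vertex 1.224 -2.424 -4.997
endloop
endfacet
facet normal 0.579 0.773 -0.259
outer loop
vertex 1.051 -1.287 -4.661
vertex 1.414 -1.178 -3.523
vertex 2.018 -1.884 -4.28
endloop
endfacet
facet normal 0.546 -0.673 0.498
outer loop
vertex 1.694 -3.018 -4.068
vertex 1.812 -2.248 -3.157
vertex 0.889 -3.013 -3.179
endloop
endfacet
facet normal 0.073 -0.995 0.072
outer loop
vertex 1.694 -3.018 -4.068
vertex 0.889 -3.013 -3.179
vertex 0.526 -3.122 -4.317
endloop
endfacet
facet normal 0.197 -0.778 -0.597
outer loop
vertex 1.694 -3.018 -4.068
vertex 0.526 -3.122 -4.317
vertex 1.224 -2.424 -4.997
endloop
endfacet
facet normal 0.746 -0.322 -0.583
outer loop
vertex 1.694 -3.018 -4.068
vertex 1.224 -2.424 -4.997
vertex 2.018 -1.884 -4.28
endloop
endfacet
facet normal 0.962 -0.257 0.093
outer loop
vertex 1.694 -3.018 -4.068
vertex 2.018 -1.884 -4.28
vertex 1.812 -2.248 -3.157
endloop
endfacet
facet normal 0.186 -0.252 0.950
outer loop
vertex 0.889 -3.013 -3.179
vertex 1.812 -2.248 -3.157
vertex 0.716 -1.876 -2.843
endloop
endfacet
facet normal -0.579 -0.773 0.259
outer loop
vertex 0.526 -3.122 -4.317
vertex 0.889 -3.013 -3.179
vertex -0.078 -2.416 -3.56
endloop
endfacet
facet normal -0.379 -0.423 -0.823
outer loop
vertex 1.224 -2.424 -4.997
vertex 0.526 -3.122 -4.317
vertex 0.128 -2.052 -4.683
endloop
endfacet
facet normal 0.510 0.314 -0.801
outer loop
vertex 2.018 -1.884 -4.28
vertex 1.224 -2.424 -4.997
vertex 1.051 -1.287 -4.661
endloop
endfacet
facet normal 0.859 0.420 0.294
outer loop
vertex 1.812 -2.248 -3.157
vertex 2.018 -1.884 -4.28
vertex 1.414 -1.178 -3.523
endloop
endfacet

endsolid
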